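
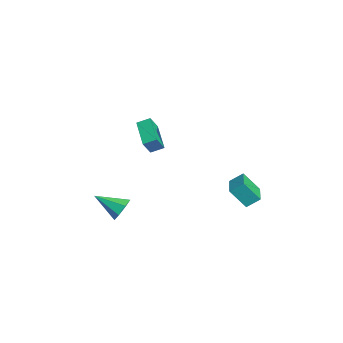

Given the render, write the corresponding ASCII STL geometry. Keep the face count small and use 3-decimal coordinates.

solid 
facet normal -0.371 0.427 -0.825
outer loop
vertex -4.305 -1.453 1.369
vertex -4.215 -0.696 1.721
vertex -2.505 -1.322 0.628
endloop
endfacet
facet normal -0.107 -0.901 -0.419
outer loop
vertex -2.105 -1.784 1.519
vertex -4.305 -1.453 1.369
vertex -2.505 -1.322 0.628
endloop
endfacet
facet normal -0.370 0.428 -0.824
outer loop
vertex -2.505 -1.322 0.628
vertex -4.215 -0.696 1.721
vertex -2.415 -0.565 0.981
endloop
endfacet
facet normal 0.923 0.067 -0.379
outer loop
vertex -2.415 -0.565 0.981
vertex -2.105 -1.784 1.519
vertex -2.505 -1.322 0.628
endloop
endfacet
facet normal -0.923 -0.067 0.380
outer loop
vertex -4.305 -1.453 1.369
vertex -3.815 -1.158 2.612
vertex -4.215 -0.696 1.721
endloop
endfacet
facet normal -0.107 -0.901 -0.420
outer loop
vertex -3.905 -1.915 2.259
vertex -4.305 -1.453 1.369
vertex -2.105 -1.784 1.519
endloop
endfacet
facet normal -0.923 -0.067 0.380
outer loop
vertex -3.905 -1.915 2.259
vertex -3.815 -1.158 2.612
vertex -4.305 -1.453 1.369
endloop
endfacet
facet normal 0.107 0.901 0.419
outer loop
vertex -4.215 -0.696 1.721
vertex -3.815 -1.158 2.612
vertex -2.415 -0.565 0.981
endloop
endfacet
facet normal 0.923 0.067 -0.380
outer loop
vertex -2.015 -1.027 1.871
vertex -2.105 -1.784 1.519
vertex -2.415 -0.565 0.981
endloop
endfacet
facet normal 0.107 0.901 0.420
outer loop
vertex -2.415 -0.565 0.981
vertex -3.815 -1.158 2.612
vertex -2.015 -1.027 1.871
endloop
endfacet
facet normal 0.370 -0.428 0.825
outer loop
vertex -2.015 -1.027 1.871
vertex -3.905 -1.915 2.259
vertex -2.105 -1.784 1.519
endloop
endfacet
facet normal 0.370 -0.428 0.824
outer loop
vertex -3.815 -1.158 2.612
vertex -3.905 -1.915 2.259
vertex -2.015 -1.027 1.871
endloop
endfacet
facet normal 0.325 0.812 -0.486
outer loop
vertex -0.243 -3.582 -3.215
vertex -0.658 -3.104 -2.694
vertex 0.113 -3.377 -2.634
endloop
endfacet
facet normal 0.617 -0.780 -0.103
outer loop
vertex -0.243 -3.582 -3.215
vertex 0.113 -3.377 -2.634
vertex -1.242 -4.556 -1.826
endloop
endfacet
facet normal 0.325 0.812 -0.484
outer loop
vertex 0.113 -3.377 -2.634
vertex -0.658 -3.104 -2.694
vertex -0.112 -2.967 -2.097
endloop
endfacet
facet normal 0.699 -0.396 0.595
outer loop
vertex 0.113 -3.377 -2.634
vertex -0.112 -2.967 -2.097
vertex -1.242 -4.556 -1.826
endloop
endfacet
facet normal 0.327 0.811 -0.485
outer loop
vertex -0.112 -2.967 -2.097
vertex -0.658 -3.104 -2.694
vertex -0.748 -2.659 -2.01
endloop
endfacet
facet normal 0.161 0.054 0.986
outer loop
vertex -0.112 -2.967 -2.097
vertex -0.748 -2.659 -2.01
vertex -1.242 -4.556 -1.826
endloop
endfacet
facet normal 0.327 0.811 -0.485
outer loop
vertex -0.748 -2.659 -2.01
vertex -0.658 -3.104 -2.694
vertex -1.316 -2.686 -2.438
endloop
endfacet
facet normal -0.593 0.229 0.772
outer loop
vertex -0.748 -2.659 -2.01
vertex -1.316 -2.686 -2.438
vertex -1.242 -4.556 -1.826
endloop
endfacet
facet normal 0.327 0.811 -0.485
outer loop
vertex -1.316 -2.686 -2.438
vertex -0.658 -3.104 -2.694
vertex -1.389 -3.027 -3.058
endloop
endfacet
facet normal -0.993 -0.001 0.117
outer loop
vertex -1.316 -2.686 -2.438
vertex -1.389 -3.027 -3.058
vertex -1.242 -4.556 -1.826
endloop
endfacet
facet normal 0.327 0.812 -0.484
outer loop
vertex -1.389 -3.027 -3.058
vertex -0.658 -3.104 -2.694
vertex -0.911 -3.426 -3.404
endloop
endfacet
facet normal -0.740 -0.464 -0.487
outer loop
vertex -1.389 -3.027 -3.058
vertex -0.911 -3.426 -3.404
vertex -1.242 -4.556 -1.826
endloop
endfacet
facet normal 0.327 0.812 -0.484
outer loop
vertex -0.911 -3.426 -3.404
vertex -0.658 -3.104 -2.694
vertex -0.243 -3.582 -3.215
endloop
endfacet
facet normal -0.024 -0.810 -0.585
outer loop
vertex -0.911 -3.426 -3.404
vertex -0.243 -3.582 -3.215
vertex -1.242 -4.556 -1.826
endloop
endfacet
facet normal -0.984 0.165 -0.071
outer loop
vertex -1.883 2.958 -1.64
vertex -1.798 3.719 -1.044
vertex -1.646 3.86 -2.827
endloop
endfacet
facet normal -0.088 -0.785 -0.614
outer loop
vertex -0.102 3.601 -2.716
vertex -1.883 2.958 -1.64
vertex -1.646 3.86 -2.827
endloop
endfacet
facet normal -0.984 0.164 -0.071
outer loop
vertex -1.646 3.86 -2.827
vertex -1.798 3.719 -1.044
vertex -1.562 4.621 -2.231
endloop
endfacet
facet normal 0.157 0.598 -0.786
outer loop
vertex -1.562 4.621 -2.231
vertex -0.102 3.601 -2.716
vertex -1.646 3.86 -2.827
endloop
endfacet
facet normal -0.157 -0.598 0.786
outer loop
vertex -1.883 2.958 -1.64
vertex -0.254 3.46 -0.933
vertex -1.798 3.719 -1.044
endloop
endfacet
facet normal -0.087 -0.785 -0.614
outer loop
vertex -0.338 2.699 -1.529
vertex -1.883 2.958 -1.64
vertex -0.102 3.601 -2.716
endloop
endfacet
facet normal -0.157 -0.598 0.786
outer loop
vertex -0.338 2.699 -1.529
vertex -0.254 3.46 -0.933
vertex -1.883 2.958 -1.64
endloop
endfacet
facet normal 0.088 0.785 0.614
outer loop
vertex -1.798 3.719 -1.044
vertex -0.254 3.46 -0.933
vertex -1.562 4.621 -2.231
endloop
endfacet
facet normal 0.157 0.598 -0.786
outer loop
vertex -0.017 4.362 -2.12
vertex -0.102 3.601 -2.716
vertex -1.562 4.621 -2.231
endloop
endfacet
facet normal 0.087 0.785 0.614
outer loop
vertex -1.562 4.621 -2.231
vertex -0.254 3.46 -0.933
vertex -0.017 4.362 -2.12
endloop
endfacet
facet normal 0.984 -0.165 0.070
outer loop
vertex -0.017 4.362 -2.12
vertex -0.338 2.699 -1.529
vertex -0.102 3.601 -2.716
endloop
endfacet
facet normal 0.984 -0.165 0.071
outer loop
vertex -0.254 3.46 -0.933
vertex -0.338 2.699 -1.529
vertex -0.017 4.362 -2.12
endloop
endfacet

endsolid


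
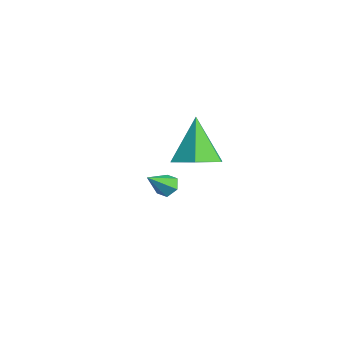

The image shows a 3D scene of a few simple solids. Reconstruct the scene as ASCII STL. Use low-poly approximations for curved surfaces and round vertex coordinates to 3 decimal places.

solid 
facet normal 0.508 -0.272 -0.818
outer loop
vertex 5.081 2.493 1.314
vertex 4.395 2.941 0.739
vertex 5.19 3.455 1.062
endloop
endfacet
facet normal 0.568 0.148 0.809
outer loop
vertex 5.081 2.493 1.314
vertex 5.19 3.455 1.062
vertex 3.425 3.459 2.301
endloop
endfacet
facet normal 0.508 -0.272 -0.817
outer loop
vertex 5.19 3.455 1.062
vertex 4.395 2.941 0.739
vertex 4.504 3.902 0.487
endloop
endfacet
facet normal 0.265 0.889 0.375
outer loop
vertex 5.19 3.455 1.062
vertex 4.504 3.902 0.487
vertex 3.425 3.459 2.301
endloop
endfacet
facet normal 0.507 -0.272 -0.818
outer loop
vertex 4.504 3.902 0.487
vertex 4.395 2.941 0.739
vertex 3.709 3.388 0.165
endloop
endfacet
facet normal -0.513 0.853 -0.097
outer loop
vertex 4.504 3.902 0.487
vertex 3.709 3.388 0.165
vertex 3.425 3.459 2.301
endloop
endfacet
facet normal 0.508 -0.271 -0.818
outer loop
vertex 3.709 3.388 0.165
vertex 4.395 2.941 0.739
vertex 3.601 2.426 0.417
endloop
endfacet
facet normal -0.988 0.076 -0.134
outer loop
vertex 3.709 3.388 0.165
vertex 3.601 2.426 0.417
vertex 3.425 3.459 2.301
endloop
endfacet
facet normal 0.508 -0.272 -0.818
outer loop
vertex 3.601 2.426 0.417
vertex 4.395 2.941 0.739
vertex 4.286 1.979 0.991
endloop
endfacet
facet normal -0.685 -0.664 0.300
outer loop
vertex 3.601 2.426 0.417
vertex 4.286 1.979 0.991
vertex 3.425 3.459 2.301
endloop
endfacet
facet normal 0.508 -0.272 -0.818
outer loop
vertex 4.286 1.979 0.991
vertex 4.395 2.941 0.739
vertex 5.081 2.493 1.314
endloop
endfacet
facet normal 0.093 -0.629 0.772
outer loop
vertex 4.286 1.979 0.991
vertex 5.081 2.493 1.314
vertex 3.425 3.459 2.301
endloop
endfacet
facet normal -0.106 0.712 -0.694
outer loop
vertex 1.108 3.578 -3.564
vertex 0.721 3.799 -3.278
vertex 1.224 3.948 -3.202
endloop
endfacet
facet normal 0.950 -0.313 0.016
outer loop
vertex 1.108 3.578 -3.564
vertex 1.224 3.948 -3.202
vertex 0.859 2.881 -2.382
endloop
endfacet
facet normal -0.106 0.712 -0.694
outer loop
vertex 1.224 3.948 -3.202
vertex 0.721 3.799 -3.278
vertex 0.837 4.169 -2.916
endloop
endfacet
facet normal 0.671 0.294 0.681
outer loop
vertex 1.224 3.948 -3.202
vertex 0.837 4.169 -2.916
vertex 0.859 2.881 -2.382
endloop
endfacet
facet normal -0.108 0.712 -0.694
outer loop
vertex 0.837 4.169 -2.916
vertex 0.721 3.799 -3.278
vertex 0.334 4.02 -2.991
endloop
endfacet
facet normal -0.243 0.368 0.898
outer loop
vertex 0.837 4.169 -2.916
vertex 0.334 4.02 -2.991
vertex 0.859 2.881 -2.382
endloop
endfacet
facet normal -0.107 0.713 -0.693
outer loop
vertex 0.334 4.02 -2.991
vertex 0.721 3.799 -3.278
vertex 0.218 3.651 -3.353
endloop
endfacet
facet normal -0.878 -0.165 0.449
outer loop
vertex 0.334 4.02 -2.991
vertex 0.218 3.651 -3.353
vertex 0.859 2.881 -2.382
endloop
endfacet
facet normal -0.106 0.712 -0.694
outer loop
vertex 0.218 3.651 -3.353
vertex 0.721 3.799 -3.278
vertex 0.605 3.43 -3.639
endloop
endfacet
facet normal -0.599 -0.771 -0.216
outer loop
vertex 0.218 3.651 -3.353
vertex 0.605 3.43 -3.639
vertex 0.859 2.881 -2.382
endloop
endfacet
facet normal -0.106 0.712 -0.694
outer loop
vertex 0.605 3.43 -3.639
vertex 0.721 3.799 -3.278
vertex 1.108 3.578 -3.564
endloop
endfacet
facet normal 0.313 -0.845 -0.433
outer loop
vertex 0.605 3.43 -3.639
vertex 1.108 3.578 -3.564
vertex 0.859 2.881 -2.382
endloop
endfacet

endsolid


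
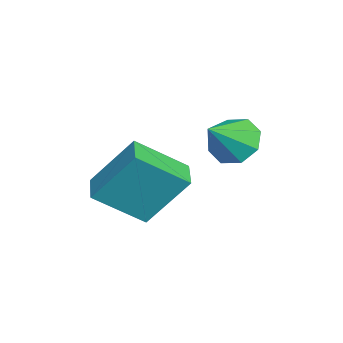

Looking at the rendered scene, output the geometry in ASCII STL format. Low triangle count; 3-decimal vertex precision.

solid 
facet normal -0.611 0.485 -0.625
outer loop
vertex -2.498 1.751 -0.988
vertex -3.139 1.55 -0.517
vertex -2.613 2.179 -0.543
endloop
endfacet
facet normal 0.968 0.251 0.008
outer loop
vertex -2.498 1.751 -0.988
vertex -2.613 2.179 -0.543
vertex -2.281 0.87 0.357
endloop
endfacet
facet normal -0.612 0.486 -0.625
outer loop
vertex -2.613 2.179 -0.543
vertex -3.139 1.55 -0.517
vertex -3.036 2.238 -0.083
endloop
endfacet
facet normal 0.656 0.534 0.534
outer loop
vertex -2.613 2.179 -0.543
vertex -3.036 2.238 -0.083
vertex -2.281 0.87 0.357
endloop
endfacet
facet normal -0.612 0.485 -0.624
outer loop
vertex -3.036 2.238 -0.083
vertex -3.139 1.55 -0.517
vertex -3.519 1.894 0.123
endloop
endfacet
facet normal 0.130 0.368 0.921
outer loop
vertex -3.036 2.238 -0.083
vertex -3.519 1.894 0.123
vertex -2.281 0.87 0.357
endloop
endfacet
facet normal -0.612 0.485 -0.624
outer loop
vertex -3.519 1.894 0.123
vertex -3.139 1.55 -0.517
vertex -3.779 1.348 -0.046
endloop
endfacet
facet normal -0.301 -0.148 0.942
outer loop
vertex -3.519 1.894 0.123
vertex -3.779 1.348 -0.046
vertex -2.281 0.87 0.357
endloop
endfacet
facet normal -0.613 0.485 -0.624
outer loop
vertex -3.779 1.348 -0.046
vertex -3.139 1.55 -0.517
vertex -3.664 0.92 -0.491
endloop
endfacet
facet normal -0.385 -0.713 0.586
outer loop
vertex -3.779 1.348 -0.046
vertex -3.664 0.92 -0.491
vertex -2.281 0.87 0.357
endloop
endfacet
facet normal -0.612 0.484 -0.625
outer loop
vertex -3.664 0.92 -0.491
vertex -3.139 1.55 -0.517
vertex -3.241 0.861 -0.951
endloop
endfacet
facet normal -0.073 -0.995 0.060
outer loop
vertex -3.664 0.92 -0.491
vertex -3.241 0.861 -0.951
vertex -2.281 0.87 0.357
endloop
endfacet
facet normal -0.612 0.484 -0.625
outer loop
vertex -3.241 0.861 -0.951
vertex -3.139 1.55 -0.517
vertex -2.758 1.205 -1.157
endloop
endfacet
facet normal 0.452 -0.830 -0.326
outer loop
vertex -3.241 0.861 -0.951
vertex -2.758 1.205 -1.157
vertex -2.281 0.87 0.357
endloop
endfacet
facet normal -0.612 0.485 -0.625
outer loop
vertex -2.758 1.205 -1.157
vertex -3.139 1.55 -0.517
vertex -2.498 1.751 -0.988
endloop
endfacet
facet normal 0.884 -0.313 -0.348
outer loop
vertex -2.758 1.205 -1.157
vertex -2.498 1.751 -0.988
vertex -2.281 0.87 0.357
endloop
endfacet
facet normal -0.987 -0.106 0.123
outer loop
vertex -1.422 -0.969 0.312
vertex -1.7 0.415 -0.722
vertex -1.488 -2.114 -1.202
endloop
endfacet
facet normal 0.158 -0.791 0.591
outer loop
vertex -0.56 -2.015 -1.318
vertex -1.422 -0.969 0.312
vertex -1.488 -2.114 -1.202
endloop
endfacet
facet normal -0.987 -0.106 0.122
outer loop
vertex -1.488 -2.114 -1.202
vertex -1.7 0.415 -0.722
vertex -1.765 -0.73 -2.237
endloop
endfacet
facet normal -0.035 -0.603 -0.797
outer loop
vertex -1.765 -0.73 -2.237
vertex -0.56 -2.015 -1.318
vertex -1.488 -2.114 -1.202
endloop
endfacet
facet normal 0.035 0.603 0.797
outer loop
vertex -1.422 -0.969 0.312
vertex -0.772 0.514 -0.838
vertex -1.7 0.415 -0.722
endloop
endfacet
facet normal 0.158 -0.791 0.591
outer loop
vertex -0.495 -0.87 0.197
vertex -1.422 -0.969 0.312
vertex -0.56 -2.015 -1.318
endloop
endfacet
facet normal 0.034 0.603 0.797
outer loop
vertex -0.495 -0.87 0.197
vertex -0.772 0.514 -0.838
vertex -1.422 -0.969 0.312
endloop
endfacet
facet normal -0.158 0.791 -0.591
outer loop
vertex -1.7 0.415 -0.722
vertex -0.772 0.514 -0.838
vertex -1.765 -0.73 -2.237
endloop
endfacet
facet normal -0.035 -0.603 -0.797
outer loop
vertex -0.838 -0.631 -2.352
vertex -0.56 -2.015 -1.318
vertex -1.765 -0.73 -2.237
endloop
endfacet
facet normal -0.158 0.791 -0.591
outer loop
vertex -1.765 -0.73 -2.237
vertex -0.772 0.514 -0.838
vertex -0.838 -0.631 -2.352
endloop
endfacet
facet normal 0.987 0.106 -0.123
outer loop
vertex -0.838 -0.631 -2.352
vertex -0.495 -0.87 0.197
vertex -0.56 -2.015 -1.318
endloop
endfacet
facet normal 0.987 0.106 -0.123
outer loop
vertex -0.772 0.514 -0.838
vertex -0.495 -0.87 0.197
vertex -0.838 -0.631 -2.352
endloop
endfacet

endsolid


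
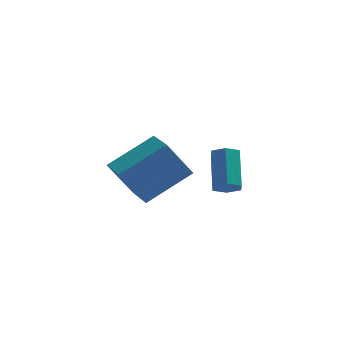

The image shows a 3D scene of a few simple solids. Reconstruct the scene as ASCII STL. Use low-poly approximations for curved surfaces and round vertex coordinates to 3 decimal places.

solid 
facet normal 0.034 -0.724 -0.689
outer loop
vertex 2.84 1.321 -2.456
vertex 2.367 1.116 -2.264
vertex 2.36 1.495 -2.663
endloop
endfacet
facet normal 0.490 0.612 -0.621
outer loop
vertex 2.84 1.321 -2.456
vertex 2.36 1.495 -2.663
vertex 2.785 2.489 -1.349
endloop
endfacet
facet normal 0.488 0.613 -0.621
outer loop
vertex 2.785 2.489 -1.349
vertex 2.36 1.495 -2.663
vertex 2.306 2.662 -1.555
endloop
endfacet
facet normal -0.034 0.725 0.688
outer loop
vertex 2.785 2.489 -1.349
vertex 2.306 2.662 -1.555
vertex 2.313 2.284 -1.156
endloop
endfacet
facet normal 0.033 -0.724 -0.689
outer loop
vertex 2.36 1.495 -2.663
vertex 2.367 1.116 -2.264
vertex 1.888 1.29 -2.47
endloop
endfacet
facet normal -0.511 0.579 -0.635
outer loop
vertex 2.36 1.495 -2.663
vertex 1.888 1.29 -2.47
vertex 2.306 2.662 -1.555
endloop
endfacet
facet normal -0.509 0.579 -0.636
outer loop
vertex 2.306 2.662 -1.555
vertex 1.888 1.29 -2.47
vertex 1.833 2.457 -1.363
endloop
endfacet
facet normal -0.035 0.725 0.688
outer loop
vertex 2.306 2.662 -1.555
vertex 1.833 2.457 -1.363
vertex 2.313 2.284 -1.156
endloop
endfacet
facet normal 0.033 -0.724 -0.689
outer loop
vertex 1.888 1.29 -2.47
vertex 2.367 1.116 -2.264
vertex 1.895 0.911 -2.071
endloop
endfacet
facet normal -0.999 -0.034 -0.014
outer loop
vertex 1.888 1.29 -2.47
vertex 1.895 0.911 -2.071
vertex 1.833 2.457 -1.363
endloop
endfacet
facet normal -0.999 -0.034 -0.014
outer loop
vertex 1.833 2.457 -1.363
vertex 1.895 0.911 -2.071
vertex 1.84 2.079 -0.964
endloop
endfacet
facet normal -0.035 0.725 0.688
outer loop
vertex 1.833 2.457 -1.363
vertex 1.84 2.079 -0.964
vertex 2.313 2.284 -1.156
endloop
endfacet
facet normal 0.034 -0.725 -0.688
outer loop
vertex 1.895 0.911 -2.071
vertex 2.367 1.116 -2.264
vertex 2.374 0.738 -1.865
endloop
endfacet
facet normal -0.488 -0.612 0.622
outer loop
vertex 1.895 0.911 -2.071
vertex 2.374 0.738 -1.865
vertex 1.84 2.079 -0.964
endloop
endfacet
facet normal -0.490 -0.612 0.621
outer loop
vertex 1.84 2.079 -0.964
vertex 2.374 0.738 -1.865
vertex 2.32 1.905 -0.757
endloop
endfacet
facet normal -0.034 0.724 0.689
outer loop
vertex 1.84 2.079 -0.964
vertex 2.32 1.905 -0.757
vertex 2.313 2.284 -1.156
endloop
endfacet
facet normal 0.035 -0.725 -0.688
outer loop
vertex 2.374 0.738 -1.865
vertex 2.367 1.116 -2.264
vertex 2.847 0.943 -2.057
endloop
endfacet
facet normal 0.509 -0.580 0.636
outer loop
vertex 2.374 0.738 -1.865
vertex 2.847 0.943 -2.057
vertex 2.32 1.905 -0.757
endloop
endfacet
facet normal 0.511 -0.579 0.635
outer loop
vertex 2.32 1.905 -0.757
vertex 2.847 0.943 -2.057
vertex 2.792 2.11 -0.95
endloop
endfacet
facet normal -0.033 0.724 0.689
outer loop
vertex 2.32 1.905 -0.757
vertex 2.792 2.11 -0.95
vertex 2.313 2.284 -1.156
endloop
endfacet
facet normal 0.035 -0.725 -0.688
outer loop
vertex 2.847 0.943 -2.057
vertex 2.367 1.116 -2.264
vertex 2.84 1.321 -2.456
endloop
endfacet
facet normal 0.999 0.034 0.014
outer loop
vertex 2.847 0.943 -2.057
vertex 2.84 1.321 -2.456
vertex 2.792 2.11 -0.95
endloop
endfacet
facet normal 0.999 0.034 0.014
outer loop
vertex 2.792 2.11 -0.95
vertex 2.84 1.321 -2.456
vertex 2.785 2.489 -1.349
endloop
endfacet
facet normal -0.033 0.724 0.689
outer loop
vertex 2.792 2.11 -0.95
vertex 2.785 2.489 -1.349
vertex 2.313 2.284 -1.156
endloop
endfacet
facet normal -0.526 -0.108 0.844
outer loop
vertex 0.448 -2.078 1.24
vertex 0.007 -0.948 1.11
vertex -1.007 -2.761 0.246
endloop
endfacet
facet normal 0.362 -0.926 0.107
outer loop
vertex -0.187 -2.592 -1.07
vertex 0.448 -2.078 1.24
vertex -1.007 -2.761 0.246
endloop
endfacet
facet normal -0.526 -0.108 0.844
outer loop
vertex -1.007 -2.761 0.246
vertex 0.007 -0.948 1.11
vertex -1.448 -1.631 0.116
endloop
endfacet
facet normal -0.770 -0.361 -0.526
outer loop
vertex -1.448 -1.631 0.116
vertex -0.187 -2.592 -1.07
vertex -1.007 -2.761 0.246
endloop
endfacet
facet normal 0.770 0.361 0.526
outer loop
vertex 0.448 -2.078 1.24
vertex 0.827 -0.779 -0.206
vertex 0.007 -0.948 1.11
endloop
endfacet
facet normal 0.362 -0.926 0.107
outer loop
vertex 1.268 -1.909 -0.076
vertex 0.448 -2.078 1.24
vertex -0.187 -2.592 -1.07
endloop
endfacet
facet normal 0.770 0.361 0.526
outer loop
vertex 1.268 -1.909 -0.076
vertex 0.827 -0.779 -0.206
vertex 0.448 -2.078 1.24
endloop
endfacet
facet normal -0.362 0.926 -0.107
outer loop
vertex 0.007 -0.948 1.11
vertex 0.827 -0.779 -0.206
vertex -1.448 -1.631 0.116
endloop
endfacet
facet normal -0.770 -0.361 -0.526
outer loop
vertex -0.628 -1.462 -1.2
vertex -0.187 -2.592 -1.07
vertex -1.448 -1.631 0.116
endloop
endfacet
facet normal -0.362 0.926 -0.107
outer loop
vertex -1.448 -1.631 0.116
vertex 0.827 -0.779 -0.206
vertex -0.628 -1.462 -1.2
endloop
endfacet
facet normal 0.526 0.108 -0.844
outer loop
vertex -0.628 -1.462 -1.2
vertex 1.268 -1.909 -0.076
vertex -0.187 -2.592 -1.07
endloop
endfacet
facet normal 0.526 0.108 -0.844
outer loop
vertex 0.827 -0.779 -0.206
vertex 1.268 -1.909 -0.076
vertex -0.628 -1.462 -1.2
endloop
endfacet

endsolid


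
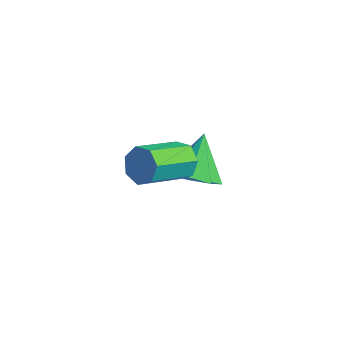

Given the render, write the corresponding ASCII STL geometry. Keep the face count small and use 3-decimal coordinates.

solid 
facet normal 0.229 -0.664 -0.712
outer loop
vertex 3.005 0.098 -0.739
vertex 2.675 -0.461 -0.324
vertex 2.432 0.033 -0.863
endloop
endfacet
facet normal -0.052 0.963 -0.263
outer loop
vertex 3.005 0.098 -0.739
vertex 2.432 0.033 -0.863
vertex 2.365 0.441 0.644
endloop
endfacet
facet normal 0.229 -0.664 -0.712
outer loop
vertex 2.432 0.033 -0.863
vertex 2.675 -0.461 -0.324
vertex 2.002 -0.321 -0.671
endloop
endfacet
facet normal -0.677 0.703 -0.220
outer loop
vertex 2.432 0.033 -0.863
vertex 2.002 -0.321 -0.671
vertex 2.365 0.441 0.644
endloop
endfacet
facet normal 0.229 -0.664 -0.712
outer loop
vertex 2.002 -0.321 -0.671
vertex 2.675 -0.461 -0.324
vertex 1.966 -0.757 -0.276
endloop
endfacet
facet normal -0.967 0.211 0.145
outer loop
vertex 2.002 -0.321 -0.671
vertex 1.966 -0.757 -0.276
vertex 2.365 0.441 0.644
endloop
endfacet
facet normal 0.228 -0.663 -0.713
outer loop
vertex 1.966 -0.757 -0.276
vertex 2.675 -0.461 -0.324
vertex 2.346 -1.02 0.09
endloop
endfacet
facet normal -0.752 -0.225 0.619
outer loop
vertex 1.966 -0.757 -0.276
vertex 2.346 -1.02 0.09
vertex 2.365 0.441 0.644
endloop
endfacet
facet normal 0.230 -0.663 -0.713
outer loop
vertex 2.346 -1.02 0.09
vertex 2.675 -0.461 -0.324
vertex 2.918 -0.955 0.214
endloop
endfacet
facet normal -0.161 -0.348 0.924
outer loop
vertex 2.346 -1.02 0.09
vertex 2.918 -0.955 0.214
vertex 2.365 0.441 0.644
endloop
endfacet
facet normal 0.228 -0.664 -0.712
outer loop
vertex 2.918 -0.955 0.214
vertex 2.675 -0.461 -0.324
vertex 3.349 -0.601 0.022
endloop
endfacet
facet normal 0.464 -0.087 0.881
outer loop
vertex 2.918 -0.955 0.214
vertex 3.349 -0.601 0.022
vertex 2.365 0.441 0.644
endloop
endfacet
facet normal 0.228 -0.664 -0.712
outer loop
vertex 3.349 -0.601 0.022
vertex 2.675 -0.461 -0.324
vertex 3.384 -0.165 -0.373
endloop
endfacet
facet normal 0.755 0.406 0.515
outer loop
vertex 3.349 -0.601 0.022
vertex 3.384 -0.165 -0.373
vertex 2.365 0.441 0.644
endloop
endfacet
facet normal 0.228 -0.664 -0.713
outer loop
vertex 3.384 -0.165 -0.373
vertex 2.675 -0.461 -0.324
vertex 3.005 0.098 -0.739
endloop
endfacet
facet normal 0.542 0.840 0.042
outer loop
vertex 3.384 -0.165 -0.373
vertex 3.005 0.098 -0.739
vertex 2.365 0.441 0.644
endloop
endfacet
facet normal 0.193 0.855 -0.481
outer loop
vertex 3.79 -1.773 2.357
vertex 3.319 -1.814 2.095
vertex 3.422 -1.572 2.567
endloop
endfacet
facet normal 0.589 0.290 0.755
outer loop
vertex 3.79 -1.773 2.357
vertex 3.422 -1.572 2.567
vertex 3.511 -3.006 3.048
endloop
endfacet
facet normal 0.587 0.290 0.756
outer loop
vertex 3.511 -3.006 3.048
vertex 3.422 -1.572 2.567
vertex 3.143 -2.805 3.257
endloop
endfacet
facet normal -0.195 -0.856 0.479
outer loop
vertex 3.511 -3.006 3.048
vertex 3.143 -2.805 3.257
vertex 3.041 -3.046 2.785
endloop
endfacet
facet normal 0.194 0.855 -0.481
outer loop
vertex 3.422 -1.572 2.567
vertex 3.319 -1.814 2.095
vertex 2.977 -1.553 2.421
endloop
endfacet
facet normal -0.247 0.515 0.821
outer loop
vertex 3.422 -1.572 2.567
vertex 2.977 -1.553 2.421
vertex 3.143 -2.805 3.257
endloop
endfacet
facet normal -0.245 0.516 0.821
outer loop
vertex 3.143 -2.805 3.257
vertex 2.977 -1.553 2.421
vertex 2.698 -2.786 3.112
endloop
endfacet
facet normal -0.193 -0.856 0.479
outer loop
vertex 3.143 -2.805 3.257
vertex 2.698 -2.786 3.112
vertex 3.041 -3.046 2.785
endloop
endfacet
facet normal 0.195 0.855 -0.480
outer loop
vertex 2.977 -1.553 2.421
vertex 3.319 -1.814 2.095
vertex 2.79 -1.73 2.03
endloop
endfacet
facet normal -0.896 0.353 0.269
outer loop
vertex 2.977 -1.553 2.421
vertex 2.79 -1.73 2.03
vertex 2.698 -2.786 3.112
endloop
endfacet
facet normal -0.896 0.353 0.268
outer loop
vertex 2.698 -2.786 3.112
vertex 2.79 -1.73 2.03
vertex 2.511 -2.963 2.72
endloop
endfacet
facet normal -0.193 -0.857 0.479
outer loop
vertex 2.698 -2.786 3.112
vertex 2.511 -2.963 2.72
vertex 3.041 -3.046 2.785
endloop
endfacet
facet normal 0.195 0.856 -0.479
outer loop
vertex 2.79 -1.73 2.03
vertex 3.319 -1.814 2.095
vertex 3.001 -1.97 1.687
endloop
endfacet
facet normal -0.872 -0.074 -0.485
outer loop
vertex 2.79 -1.73 2.03
vertex 3.001 -1.97 1.687
vertex 2.511 -2.963 2.72
endloop
endfacet
facet normal -0.871 -0.076 -0.486
outer loop
vertex 2.511 -2.963 2.72
vertex 3.001 -1.97 1.687
vertex 2.723 -3.203 2.378
endloop
endfacet
facet normal -0.193 -0.855 0.481
outer loop
vertex 2.511 -2.963 2.72
vertex 2.723 -3.203 2.378
vertex 3.041 -3.046 2.785
endloop
endfacet
facet normal 0.194 0.856 -0.479
outer loop
vertex 3.001 -1.97 1.687
vertex 3.319 -1.814 2.095
vertex 3.452 -2.092 1.652
endloop
endfacet
facet normal -0.189 -0.447 -0.874
outer loop
vertex 3.001 -1.97 1.687
vertex 3.452 -2.092 1.652
vertex 2.723 -3.203 2.378
endloop
endfacet
facet normal -0.191 -0.446 -0.874
outer loop
vertex 2.723 -3.203 2.378
vertex 3.452 -2.092 1.652
vertex 3.174 -3.325 2.342
endloop
endfacet
facet normal -0.193 -0.855 0.481
outer loop
vertex 2.723 -3.203 2.378
vertex 3.174 -3.325 2.342
vertex 3.041 -3.046 2.785
endloop
endfacet
facet normal 0.194 0.856 -0.479
outer loop
vertex 3.452 -2.092 1.652
vertex 3.319 -1.814 2.095
vertex 3.803 -2.005 1.95
endloop
endfacet
facet normal 0.633 -0.482 -0.606
outer loop
vertex 3.452 -2.092 1.652
vertex 3.803 -2.005 1.95
vertex 3.174 -3.325 2.342
endloop
endfacet
facet normal 0.635 -0.482 -0.604
outer loop
vertex 3.174 -3.325 2.342
vertex 3.803 -2.005 1.95
vertex 3.524 -3.237 2.64
endloop
endfacet
facet normal -0.194 -0.855 0.480
outer loop
vertex 3.174 -3.325 2.342
vertex 3.524 -3.237 2.64
vertex 3.041 -3.046 2.785
endloop
endfacet
facet normal 0.193 0.855 -0.481
outer loop
vertex 3.803 -2.005 1.95
vertex 3.319 -1.814 2.095
vertex 3.79 -1.773 2.357
endloop
endfacet
facet normal 0.981 -0.155 0.120
outer loop
vertex 3.803 -2.005 1.95
vertex 3.79 -1.773 2.357
vertex 3.524 -3.237 2.64
endloop
endfacet
facet normal 0.981 -0.155 0.119
outer loop
vertex 3.524 -3.237 2.64
vertex 3.79 -1.773 2.357
vertex 3.511 -3.006 3.048
endloop
endfacet
facet normal -0.195 -0.856 0.479
outer loop
vertex 3.524 -3.237 2.64
vertex 3.511 -3.006 3.048
vertex 3.041 -3.046 2.785
endloop
endfacet

endsolid


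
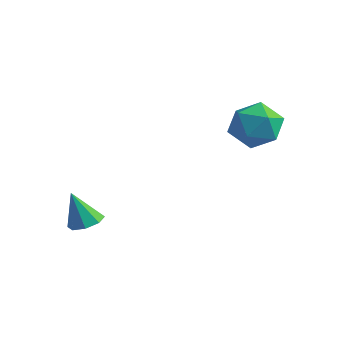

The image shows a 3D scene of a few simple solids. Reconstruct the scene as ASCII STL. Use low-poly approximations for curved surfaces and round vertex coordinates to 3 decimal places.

solid 
facet normal 0.328 0.155 -0.932
outer loop
vertex 1.179 -2.875 -0.278
vertex 0.697 -2.846 -0.443
vertex 1.038 -2.511 -0.267
endloop
endfacet
facet normal 0.669 0.238 0.704
outer loop
vertex 1.179 -2.875 -0.278
vertex 1.038 -2.511 -0.267
vertex 0.343 -3.014 0.563
endloop
endfacet
facet normal 0.329 0.155 -0.932
outer loop
vertex 1.038 -2.511 -0.267
vertex 0.697 -2.846 -0.443
vertex 0.698 -2.343 -0.359
endloop
endfacet
facet normal 0.203 0.753 0.626
outer loop
vertex 1.038 -2.511 -0.267
vertex 0.698 -2.343 -0.359
vertex 0.343 -3.014 0.563
endloop
endfacet
facet normal 0.328 0.155 -0.932
outer loop
vertex 0.698 -2.343 -0.359
vertex 0.697 -2.846 -0.443
vertex 0.357 -2.47 -0.5
endloop
endfacet
facet normal -0.460 0.793 0.400
outer loop
vertex 0.698 -2.343 -0.359
vertex 0.357 -2.47 -0.5
vertex 0.343 -3.014 0.563
endloop
endfacet
facet normal 0.328 0.155 -0.932
outer loop
vertex 0.357 -2.47 -0.5
vertex 0.697 -2.846 -0.443
vertex 0.215 -2.818 -0.608
endloop
endfacet
facet normal -0.930 0.331 0.157
outer loop
vertex 0.357 -2.47 -0.5
vertex 0.215 -2.818 -0.608
vertex 0.343 -3.014 0.563
endloop
endfacet
facet normal 0.328 0.155 -0.932
outer loop
vertex 0.215 -2.818 -0.608
vertex 0.697 -2.846 -0.443
vertex 0.356 -3.182 -0.619
endloop
endfacet
facet normal -0.931 -0.362 0.041
outer loop
vertex 0.215 -2.818 -0.608
vertex 0.356 -3.182 -0.619
vertex 0.343 -3.014 0.563
endloop
endfacet
facet normal 0.328 0.155 -0.932
outer loop
vertex 0.356 -3.182 -0.619
vertex 0.697 -2.846 -0.443
vertex 0.696 -3.349 -0.527
endloop
endfacet
facet normal -0.464 -0.878 0.120
outer loop
vertex 0.356 -3.182 -0.619
vertex 0.696 -3.349 -0.527
vertex 0.343 -3.014 0.563
endloop
endfacet
facet normal 0.328 0.155 -0.932
outer loop
vertex 0.696 -3.349 -0.527
vertex 0.697 -2.846 -0.443
vertex 1.037 -3.222 -0.386
endloop
endfacet
facet normal 0.198 -0.917 0.346
outer loop
vertex 0.696 -3.349 -0.527
vertex 1.037 -3.222 -0.386
vertex 0.343 -3.014 0.563
endloop
endfacet
facet normal 0.328 0.156 -0.932
outer loop
vertex 1.037 -3.222 -0.386
vertex 0.697 -2.846 -0.443
vertex 1.179 -2.875 -0.278
endloop
endfacet
facet normal 0.668 -0.456 0.588
outer loop
vertex 1.037 -3.222 -0.386
vertex 1.179 -2.875 -0.278
vertex 0.343 -3.014 0.563
endloop
endfacet
facet normal -0.845 0.518 -0.129
outer loop
vertex 3.227 0.38 2.43
vertex 3.046 0.274 3.191
vertex 3.466 0.904 2.969
endloop
endfacet
facet normal -0.336 0.745 -0.575
outer loop
vertex 3.227 0.38 2.43
vertex 3.466 0.904 2.969
vertex 3.955 0.68 2.393
endloop
endfacet
facet normal -0.129 0.192 -0.973
outer loop
vertex 3.227 0.38 2.43
vertex 3.955 0.68 2.393
vertex 3.837 -0.088 2.257
endloop
endfacet
facet normal -0.510 -0.379 -0.772
outer loop
vertex 3.227 0.38 2.43
vertex 3.837 -0.088 2.257
vertex 3.275 -0.339 2.751
endloop
endfacet
facet normal -0.952 -0.176 -0.251
outer loop
vertex 3.227 0.38 2.43
vertex 3.275 -0.339 2.751
vertex 3.046 0.274 3.191
endloop
endfacet
facet normal 0.222 0.958 -0.184
outer loop
vertex 3.955 0.68 2.393
vertex 3.466 0.904 2.969
vertex 4.225 0.759 3.129
endloop
endfacet
facet normal -0.601 0.590 0.539
outer loop
vertex 3.466 0.904 2.969
vertex 3.046 0.274 3.191
vertex 3.663 0.508 3.623
endloop
endfacet
facet normal -0.774 -0.534 0.341
outer loop
vertex 3.046 0.274 3.191
vertex 3.275 -0.339 2.751
vertex 3.545 -0.26 3.487
endloop
endfacet
facet normal -0.058 -0.862 -0.504
outer loop
vertex 3.275 -0.339 2.751
vertex 3.837 -0.088 2.257
vertex 4.034 -0.484 2.911
endloop
endfacet
facet normal 0.557 0.061 -0.828
outer loop
vertex 3.837 -0.088 2.257
vertex 3.955 0.68 2.393
vertex 4.454 0.146 2.689
endloop
endfacet
facet normal 0.510 0.379 0.772
outer loop
vertex 4.273 0.04 3.45
vertex 4.225 0.759 3.129
vertex 3.663 0.508 3.623
endloop
endfacet
facet normal 0.129 -0.192 0.973
outer loop
vertex 4.273 0.04 3.45
vertex 3.663 0.508 3.623
vertex 3.545 -0.26 3.487
endloop
endfacet
facet normal 0.336 -0.745 0.575
outer loop
vertex 4.273 0.04 3.45
vertex 3.545 -0.26 3.487
vertex 4.034 -0.484 2.911
endloop
endfacet
facet normal 0.845 -0.518 0.129
outer loop
vertex 4.273 0.04 3.45
vertex 4.034 -0.484 2.911
vertex 4.454 0.146 2.689
endloop
endfacet
facet normal 0.952 0.176 0.251
outer loop
vertex 4.273 0.04 3.45
vertex 4.454 0.146 2.689
vertex 4.225 0.759 3.129
endloop
endfacet
facet normal 0.058 0.862 0.504
outer loop
vertex 3.663 0.508 3.623
vertex 4.225 0.759 3.129
vertex 3.466 0.904 2.969
endloop
endfacet
facet normal -0.557 -0.061 0.828
outer loop
vertex 3.545 -0.26 3.487
vertex 3.663 0.508 3.623
vertex 3.046 0.274 3.191
endloop
endfacet
facet normal -0.222 -0.958 0.184
outer loop
vertex 4.034 -0.484 2.911
vertex 3.545 -0.26 3.487
vertex 3.275 -0.339 2.751
endloop
endfacet
facet normal 0.601 -0.590 -0.539
outer loop
vertex 4.454 0.146 2.689
vertex 4.034 -0.484 2.911
vertex 3.837 -0.088 2.257
endloop
endfacet
facet normal 0.774 0.534 -0.341
outer loop
vertex 4.225 0.759 3.129
vertex 4.454 0.146 2.689
vertex 3.955 0.68 2.393
endloop
endfacet

endsolid


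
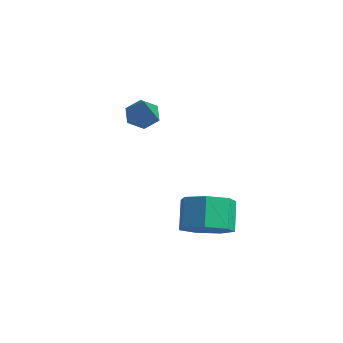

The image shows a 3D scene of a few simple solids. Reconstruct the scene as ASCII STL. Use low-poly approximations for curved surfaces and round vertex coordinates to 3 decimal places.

solid 
facet normal 0.347 -0.665 -0.662
outer loop
vertex 2.407 1.201 -3.019
vertex 1.617 0.654 -2.884
vertex 1.756 1.367 -3.527
endloop
endfacet
facet normal 0.531 0.721 -0.445
outer loop
vertex 2.407 1.201 -3.019
vertex 1.756 1.367 -3.527
vertex 1.973 2.032 -2.192
endloop
endfacet
facet normal 0.532 0.720 -0.445
outer loop
vertex 1.973 2.032 -2.192
vertex 1.756 1.367 -3.527
vertex 1.323 2.198 -2.7
endloop
endfacet
facet normal -0.346 0.666 0.661
outer loop
vertex 1.973 2.032 -2.192
vertex 1.323 2.198 -2.7
vertex 1.183 1.486 -2.056
endloop
endfacet
facet normal 0.346 -0.665 -0.662
outer loop
vertex 1.756 1.367 -3.527
vertex 1.617 0.654 -2.884
vertex 1.001 0.997 -3.55
endloop
endfacet
facet normal -0.273 0.603 -0.749
outer loop
vertex 1.756 1.367 -3.527
vertex 1.001 0.997 -3.55
vertex 1.323 2.198 -2.7
endloop
endfacet
facet normal -0.273 0.603 -0.749
outer loop
vertex 1.323 2.198 -2.7
vertex 1.001 0.997 -3.55
vertex 0.568 1.828 -2.723
endloop
endfacet
facet normal -0.346 0.666 0.661
outer loop
vertex 1.323 2.198 -2.7
vertex 0.568 1.828 -2.723
vertex 1.183 1.486 -2.056
endloop
endfacet
facet normal 0.346 -0.665 -0.662
outer loop
vertex 1.001 0.997 -3.55
vertex 1.617 0.654 -2.884
vertex 0.709 0.369 -3.072
endloop
endfacet
facet normal -0.872 0.033 -0.489
outer loop
vertex 1.001 0.997 -3.55
vertex 0.709 0.369 -3.072
vertex 0.568 1.828 -2.723
endloop
endfacet
facet normal -0.872 0.033 -0.489
outer loop
vertex 0.568 1.828 -2.723
vertex 0.709 0.369 -3.072
vertex 0.276 1.2 -2.245
endloop
endfacet
facet normal -0.347 0.665 0.661
outer loop
vertex 0.568 1.828 -2.723
vertex 0.276 1.2 -2.245
vertex 1.183 1.486 -2.056
endloop
endfacet
facet normal 0.346 -0.665 -0.662
outer loop
vertex 0.709 0.369 -3.072
vertex 1.617 0.654 -2.884
vertex 1.101 -0.044 -2.452
endloop
endfacet
facet normal -0.814 -0.563 0.140
outer loop
vertex 0.709 0.369 -3.072
vertex 1.101 -0.044 -2.452
vertex 0.276 1.2 -2.245
endloop
endfacet
facet normal -0.814 -0.563 0.139
outer loop
vertex 0.276 1.2 -2.245
vertex 1.101 -0.044 -2.452
vertex 0.668 0.787 -1.624
endloop
endfacet
facet normal -0.347 0.665 0.661
outer loop
vertex 0.276 1.2 -2.245
vertex 0.668 0.787 -1.624
vertex 1.183 1.486 -2.056
endloop
endfacet
facet normal 0.346 -0.665 -0.661
outer loop
vertex 1.101 -0.044 -2.452
vertex 1.617 0.654 -2.884
vertex 1.881 0.069 -2.157
endloop
endfacet
facet normal -0.144 -0.735 0.662
outer loop
vertex 1.101 -0.044 -2.452
vertex 1.881 0.069 -2.157
vertex 0.668 0.787 -1.624
endloop
endfacet
facet normal -0.143 -0.735 0.663
outer loop
vertex 0.668 0.787 -1.624
vertex 1.881 0.069 -2.157
vertex 1.448 0.9 -1.33
endloop
endfacet
facet normal -0.346 0.664 0.663
outer loop
vertex 0.668 0.787 -1.624
vertex 1.448 0.9 -1.33
vertex 1.183 1.486 -2.056
endloop
endfacet
facet normal 0.347 -0.665 -0.661
outer loop
vertex 1.881 0.069 -2.157
vertex 1.617 0.654 -2.884
vertex 2.462 0.623 -2.409
endloop
endfacet
facet normal 0.635 -0.353 0.687
outer loop
vertex 1.881 0.069 -2.157
vertex 2.462 0.623 -2.409
vertex 1.448 0.9 -1.33
endloop
endfacet
facet normal 0.635 -0.353 0.687
outer loop
vertex 1.448 0.9 -1.33
vertex 2.462 0.623 -2.409
vertex 2.029 1.454 -1.582
endloop
endfacet
facet normal -0.346 0.664 0.663
outer loop
vertex 1.448 0.9 -1.33
vertex 2.029 1.454 -1.582
vertex 1.183 1.486 -2.056
endloop
endfacet
facet normal 0.347 -0.665 -0.661
outer loop
vertex 2.462 0.623 -2.409
vertex 1.617 0.654 -2.884
vertex 2.407 1.201 -3.019
endloop
endfacet
facet normal 0.936 0.294 0.194
outer loop
vertex 2.462 0.623 -2.409
vertex 2.407 1.201 -3.019
vertex 2.029 1.454 -1.582
endloop
endfacet
facet normal 0.935 0.295 0.194
outer loop
vertex 2.029 1.454 -1.582
vertex 2.407 1.201 -3.019
vertex 1.973 2.032 -2.192
endloop
endfacet
facet normal -0.346 0.665 0.662
outer loop
vertex 2.029 1.454 -1.582
vertex 1.973 2.032 -2.192
vertex 1.183 1.486 -2.056
endloop
endfacet
facet normal -0.338 0.477 -0.811
outer loop
vertex -1.256 2.317 0.597
vertex -1.857 2.185 0.77
vertex -1.578 2.725 0.971
endloop
endfacet
facet normal 0.861 0.428 0.275
outer loop
vertex -1.256 2.317 0.597
vertex -1.578 2.725 0.971
vertex -1.283 1.375 2.15
endloop
endfacet
facet normal -0.338 0.477 -0.812
outer loop
vertex -1.578 2.725 0.971
vertex -1.857 2.185 0.77
vertex -2.18 2.593 1.144
endloop
endfacet
facet normal 0.068 0.665 0.744
outer loop
vertex -1.578 2.725 0.971
vertex -2.18 2.593 1.144
vertex -1.283 1.375 2.15
endloop
endfacet
facet normal -0.338 0.477 -0.812
outer loop
vertex -2.18 2.593 1.144
vertex -1.857 2.185 0.77
vertex -2.459 2.053 0.943
endloop
endfacet
facet normal -0.688 0.088 0.720
outer loop
vertex -2.18 2.593 1.144
vertex -2.459 2.053 0.943
vertex -1.283 1.375 2.15
endloop
endfacet
facet normal -0.338 0.476 -0.812
outer loop
vertex -2.459 2.053 0.943
vertex -1.857 2.185 0.77
vertex -2.137 1.645 0.57
endloop
endfacet
facet normal -0.652 -0.723 0.229
outer loop
vertex -2.459 2.053 0.943
vertex -2.137 1.645 0.57
vertex -1.283 1.375 2.15
endloop
endfacet
facet normal -0.338 0.476 -0.812
outer loop
vertex -2.137 1.645 0.57
vertex -1.857 2.185 0.77
vertex -1.535 1.777 0.397
endloop
endfacet
facet normal 0.141 -0.960 -0.241
outer loop
vertex -2.137 1.645 0.57
vertex -1.535 1.777 0.397
vertex -1.283 1.375 2.15
endloop
endfacet
facet normal -0.338 0.476 -0.812
outer loop
vertex -1.535 1.777 0.397
vertex -1.857 2.185 0.77
vertex -1.256 2.317 0.597
endloop
endfacet
facet normal 0.898 -0.383 -0.217
outer loop
vertex -1.535 1.777 0.397
vertex -1.256 2.317 0.597
vertex -1.283 1.375 2.15
endloop
endfacet

endsolid


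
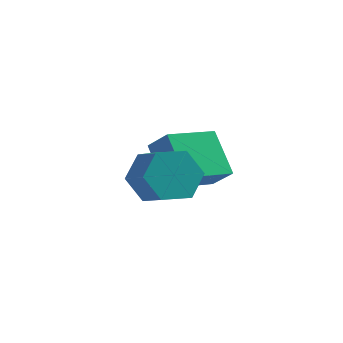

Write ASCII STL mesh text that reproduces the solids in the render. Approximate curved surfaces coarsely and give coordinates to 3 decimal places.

solid 
facet normal -0.502 -0.849 0.166
outer loop
vertex -0.656 0.173 -1.642
vertex -1.361 0.463 -2.29
vertex 0.171 -0.557 -2.869
endloop
endfacet
facet normal 0.704 -0.291 0.648
outer loop
vertex 1.021 0.877 -3.15
vertex -0.656 0.173 -1.642
vertex 0.171 -0.557 -2.869
endloop
endfacet
facet normal -0.502 -0.849 0.166
outer loop
vertex 0.171 -0.557 -2.869
vertex -1.361 0.463 -2.29
vertex -0.533 -0.267 -3.517
endloop
endfacet
facet normal 0.502 -0.443 -0.743
outer loop
vertex -0.533 -0.267 -3.517
vertex 1.021 0.877 -3.15
vertex 0.171 -0.557 -2.869
endloop
endfacet
facet normal -0.501 0.443 0.743
outer loop
vertex -0.656 0.173 -1.642
vertex -0.511 1.897 -2.571
vertex -1.361 0.463 -2.29
endloop
endfacet
facet normal 0.704 -0.290 0.648
outer loop
vertex 0.193 1.607 -1.923
vertex -0.656 0.173 -1.642
vertex 1.021 0.877 -3.15
endloop
endfacet
facet normal -0.502 0.443 0.743
outer loop
vertex 0.193 1.607 -1.923
vertex -0.511 1.897 -2.571
vertex -0.656 0.173 -1.642
endloop
endfacet
facet normal -0.704 0.290 -0.648
outer loop
vertex -1.361 0.463 -2.29
vertex -0.511 1.897 -2.571
vertex -0.533 -0.267 -3.517
endloop
endfacet
facet normal 0.501 -0.443 -0.744
outer loop
vertex 0.316 1.167 -3.798
vertex 1.021 0.877 -3.15
vertex -0.533 -0.267 -3.517
endloop
endfacet
facet normal -0.705 0.290 -0.648
outer loop
vertex -0.533 -0.267 -3.517
vertex -0.511 1.897 -2.571
vertex 0.316 1.167 -3.798
endloop
endfacet
facet normal 0.502 0.849 -0.166
outer loop
vertex 0.316 1.167 -3.798
vertex 0.193 1.607 -1.923
vertex 1.021 0.877 -3.15
endloop
endfacet
facet normal 0.502 0.848 -0.166
outer loop
vertex -0.511 1.897 -2.571
vertex 0.193 1.607 -1.923
vertex 0.316 1.167 -3.798
endloop
endfacet
facet normal -0.732 0.549 -0.403
outer loop
vertex 0.127 -1.324 -3.363
vertex -0.354 -1.392 -2.582
vertex 0.234 -0.695 -2.701
endloop
endfacet
facet normal 0.671 0.480 -0.565
outer loop
vertex 0.127 -1.324 -3.363
vertex 0.234 -0.695 -2.701
vertex 0.896 -1.901 -2.939
endloop
endfacet
facet normal 0.671 0.480 -0.565
outer loop
vertex 0.896 -1.901 -2.939
vertex 0.234 -0.695 -2.701
vertex 1.003 -1.271 -2.277
endloop
endfacet
facet normal 0.731 -0.549 0.404
outer loop
vertex 0.896 -1.901 -2.939
vertex 1.003 -1.271 -2.277
vertex 0.414 -1.968 -2.158
endloop
endfacet
facet normal -0.732 0.549 -0.404
outer loop
vertex 0.234 -0.695 -2.701
vertex -0.354 -1.392 -2.582
vertex -0.247 -0.762 -1.92
endloop
endfacet
facet normal 0.436 0.833 0.340
outer loop
vertex 0.234 -0.695 -2.701
vertex -0.247 -0.762 -1.92
vertex 1.003 -1.271 -2.277
endloop
endfacet
facet normal 0.436 0.833 0.341
outer loop
vertex 1.003 -1.271 -2.277
vertex -0.247 -0.762 -1.92
vertex 0.521 -1.338 -1.496
endloop
endfacet
facet normal 0.731 -0.549 0.404
outer loop
vertex 1.003 -1.271 -2.277
vertex 0.521 -1.338 -1.496
vertex 0.414 -1.968 -2.158
endloop
endfacet
facet normal -0.731 0.549 -0.404
outer loop
vertex -0.247 -0.762 -1.92
vertex -0.354 -1.392 -2.582
vertex -0.836 -1.459 -1.801
endloop
endfacet
facet normal -0.235 0.353 0.906
outer loop
vertex -0.247 -0.762 -1.92
vertex -0.836 -1.459 -1.801
vertex 0.521 -1.338 -1.496
endloop
endfacet
facet normal -0.235 0.352 0.906
outer loop
vertex 0.521 -1.338 -1.496
vertex -0.836 -1.459 -1.801
vertex -0.067 -2.036 -1.377
endloop
endfacet
facet normal 0.733 -0.548 0.403
outer loop
vertex 0.521 -1.338 -1.496
vertex -0.067 -2.036 -1.377
vertex 0.414 -1.968 -2.158
endloop
endfacet
facet normal -0.731 0.549 -0.404
outer loop
vertex -0.836 -1.459 -1.801
vertex -0.354 -1.392 -2.582
vertex -0.943 -2.089 -2.463
endloop
endfacet
facet normal -0.671 -0.480 0.565
outer loop
vertex -0.836 -1.459 -1.801
vertex -0.943 -2.089 -2.463
vertex -0.067 -2.036 -1.377
endloop
endfacet
facet normal -0.671 -0.480 0.565
outer loop
vertex -0.067 -2.036 -1.377
vertex -0.943 -2.089 -2.463
vertex -0.174 -2.665 -2.039
endloop
endfacet
facet normal 0.732 -0.549 0.403
outer loop
vertex -0.067 -2.036 -1.377
vertex -0.174 -2.665 -2.039
vertex 0.414 -1.968 -2.158
endloop
endfacet
facet normal -0.731 0.549 -0.404
outer loop
vertex -0.943 -2.089 -2.463
vertex -0.354 -1.392 -2.582
vertex -0.461 -2.022 -3.244
endloop
endfacet
facet normal -0.436 -0.833 -0.341
outer loop
vertex -0.943 -2.089 -2.463
vertex -0.461 -2.022 -3.244
vertex -0.174 -2.665 -2.039
endloop
endfacet
facet normal -0.437 -0.833 -0.340
outer loop
vertex -0.174 -2.665 -2.039
vertex -0.461 -2.022 -3.244
vertex 0.307 -2.598 -2.82
endloop
endfacet
facet normal 0.732 -0.549 0.404
outer loop
vertex -0.174 -2.665 -2.039
vertex 0.307 -2.598 -2.82
vertex 0.414 -1.968 -2.158
endloop
endfacet
facet normal -0.733 0.548 -0.403
outer loop
vertex -0.461 -2.022 -3.244
vertex -0.354 -1.392 -2.582
vertex 0.127 -1.324 -3.363
endloop
endfacet
facet normal 0.235 -0.353 -0.906
outer loop
vertex -0.461 -2.022 -3.244
vertex 0.127 -1.324 -3.363
vertex 0.307 -2.598 -2.82
endloop
endfacet
facet normal 0.235 -0.353 -0.906
outer loop
vertex 0.307 -2.598 -2.82
vertex 0.127 -1.324 -3.363
vertex 0.896 -1.901 -2.939
endloop
endfacet
facet normal 0.731 -0.549 0.404
outer loop
vertex 0.307 -2.598 -2.82
vertex 0.896 -1.901 -2.939
vertex 0.414 -1.968 -2.158
endloop
endfacet

endsolid


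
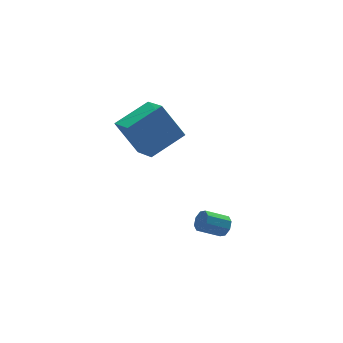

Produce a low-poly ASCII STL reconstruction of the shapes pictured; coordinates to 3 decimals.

solid 
facet normal -0.362 0.412 0.837
outer loop
vertex -0.211 1.439 3.704
vertex 1.688 1.662 4.415
vertex -0.123 2.959 2.994
endloop
endfacet
facet normal -0.931 -0.109 -0.348
outer loop
vertex 0.632 2.098 1.245
vertex -0.211 1.439 3.704
vertex -0.123 2.959 2.994
endloop
endfacet
facet normal -0.361 0.412 0.836
outer loop
vertex -0.123 2.959 2.994
vertex 1.688 1.662 4.415
vertex 1.776 3.182 3.704
endloop
endfacet
facet normal 0.052 0.905 -0.423
outer loop
vertex 1.776 3.182 3.704
vertex 0.632 2.098 1.245
vertex -0.123 2.959 2.994
endloop
endfacet
facet normal -0.052 -0.905 0.423
outer loop
vertex -0.211 1.439 3.704
vertex 2.443 0.801 2.666
vertex 1.688 1.662 4.415
endloop
endfacet
facet normal -0.931 -0.109 -0.348
outer loop
vertex 0.544 0.578 1.956
vertex -0.211 1.439 3.704
vertex 0.632 2.098 1.245
endloop
endfacet
facet normal -0.052 -0.905 0.423
outer loop
vertex 0.544 0.578 1.956
vertex 2.443 0.801 2.666
vertex -0.211 1.439 3.704
endloop
endfacet
facet normal 0.931 0.109 0.348
outer loop
vertex 1.688 1.662 4.415
vertex 2.443 0.801 2.666
vertex 1.776 3.182 3.704
endloop
endfacet
facet normal 0.052 0.905 -0.423
outer loop
vertex 2.531 2.321 1.956
vertex 0.632 2.098 1.245
vertex 1.776 3.182 3.704
endloop
endfacet
facet normal 0.931 0.109 0.348
outer loop
vertex 1.776 3.182 3.704
vertex 2.443 0.801 2.666
vertex 2.531 2.321 1.956
endloop
endfacet
facet normal 0.362 -0.412 -0.836
outer loop
vertex 2.531 2.321 1.956
vertex 0.544 0.578 1.956
vertex 0.632 2.098 1.245
endloop
endfacet
facet normal 0.361 -0.412 -0.837
outer loop
vertex 2.443 0.801 2.666
vertex 0.544 0.578 1.956
vertex 2.531 2.321 1.956
endloop
endfacet
facet normal 0.835 -0.237 -0.497
outer loop
vertex 2.124 -3.765 0.241
vertex 1.812 -3.919 -0.21
vertex 2.054 -3.434 -0.035
endloop
endfacet
facet normal 0.527 0.607 0.595
outer loop
vertex 2.124 -3.765 0.241
vertex 2.054 -3.434 -0.035
vertex 1.081 -3.467 0.861
endloop
endfacet
facet normal 0.527 0.607 0.595
outer loop
vertex 1.081 -3.467 0.861
vertex 2.054 -3.434 -0.035
vertex 1.011 -3.136 0.585
endloop
endfacet
facet normal -0.834 0.238 0.497
outer loop
vertex 1.081 -3.467 0.861
vertex 1.011 -3.136 0.585
vertex 0.768 -3.621 0.41
endloop
endfacet
facet normal 0.836 -0.238 -0.495
outer loop
vertex 2.054 -3.434 -0.035
vertex 1.812 -3.919 -0.21
vertex 1.843 -3.387 -0.414
endloop
endfacet
facet normal 0.261 0.965 -0.025
outer loop
vertex 2.054 -3.434 -0.035
vertex 1.843 -3.387 -0.414
vertex 1.011 -3.136 0.585
endloop
endfacet
facet normal 0.260 0.965 -0.026
outer loop
vertex 1.011 -3.136 0.585
vertex 1.843 -3.387 -0.414
vertex 0.799 -3.089 0.207
endloop
endfacet
facet normal -0.834 0.238 0.497
outer loop
vertex 1.011 -3.136 0.585
vertex 0.799 -3.089 0.207
vertex 0.768 -3.621 0.41
endloop
endfacet
facet normal 0.834 -0.239 -0.496
outer loop
vertex 1.843 -3.387 -0.414
vertex 1.812 -3.919 -0.21
vertex 1.613 -3.652 -0.673
endloop
endfacet
facet normal -0.160 0.758 -0.633
outer loop
vertex 1.843 -3.387 -0.414
vertex 1.613 -3.652 -0.673
vertex 0.799 -3.089 0.207
endloop
endfacet
facet normal -0.160 0.758 -0.633
outer loop
vertex 0.799 -3.089 0.207
vertex 1.613 -3.652 -0.673
vertex 0.569 -3.354 -0.052
endloop
endfacet
facet normal -0.834 0.238 0.497
outer loop
vertex 0.799 -3.089 0.207
vertex 0.569 -3.354 -0.052
vertex 0.768 -3.621 0.41
endloop
endfacet
facet normal 0.834 -0.240 -0.497
outer loop
vertex 1.613 -3.652 -0.673
vertex 1.812 -3.919 -0.21
vertex 1.499 -4.073 -0.661
endloop
endfacet
facet normal -0.486 0.107 -0.868
outer loop
vertex 1.613 -3.652 -0.673
vertex 1.499 -4.073 -0.661
vertex 0.569 -3.354 -0.052
endloop
endfacet
facet normal -0.485 0.108 -0.868
outer loop
vertex 0.569 -3.354 -0.052
vertex 1.499 -4.073 -0.661
vertex 0.456 -3.775 -0.041
endloop
endfacet
facet normal -0.835 0.237 0.497
outer loop
vertex 0.569 -3.354 -0.052
vertex 0.456 -3.775 -0.041
vertex 0.768 -3.621 0.41
endloop
endfacet
facet normal 0.834 -0.238 -0.497
outer loop
vertex 1.499 -4.073 -0.661
vertex 1.812 -3.919 -0.21
vertex 1.569 -4.404 -0.385
endloop
endfacet
facet normal -0.527 -0.607 -0.595
outer loop
vertex 1.499 -4.073 -0.661
vertex 1.569 -4.404 -0.385
vertex 0.456 -3.775 -0.041
endloop
endfacet
facet normal -0.527 -0.607 -0.595
outer loop
vertex 0.456 -3.775 -0.041
vertex 1.569 -4.404 -0.385
vertex 0.526 -4.106 0.235
endloop
endfacet
facet normal -0.835 0.237 0.497
outer loop
vertex 0.456 -3.775 -0.041
vertex 0.526 -4.106 0.235
vertex 0.768 -3.621 0.41
endloop
endfacet
facet normal 0.834 -0.238 -0.497
outer loop
vertex 1.569 -4.404 -0.385
vertex 1.812 -3.919 -0.21
vertex 1.781 -4.451 -0.007
endloop
endfacet
facet normal -0.260 -0.965 0.026
outer loop
vertex 1.569 -4.404 -0.385
vertex 1.781 -4.451 -0.007
vertex 0.526 -4.106 0.235
endloop
endfacet
facet normal -0.260 -0.965 0.025
outer loop
vertex 0.526 -4.106 0.235
vertex 1.781 -4.451 -0.007
vertex 0.737 -4.153 0.614
endloop
endfacet
facet normal -0.836 0.238 0.495
outer loop
vertex 0.526 -4.106 0.235
vertex 0.737 -4.153 0.614
vertex 0.768 -3.621 0.41
endloop
endfacet
facet normal 0.834 -0.238 -0.497
outer loop
vertex 1.781 -4.451 -0.007
vertex 1.812 -3.919 -0.21
vertex 2.011 -4.186 0.252
endloop
endfacet
facet normal 0.160 -0.758 0.633
outer loop
vertex 1.781 -4.451 -0.007
vertex 2.011 -4.186 0.252
vertex 0.737 -4.153 0.614
endloop
endfacet
facet normal 0.160 -0.758 0.633
outer loop
vertex 0.737 -4.153 0.614
vertex 2.011 -4.186 0.252
vertex 0.967 -3.888 0.873
endloop
endfacet
facet normal -0.834 0.239 0.496
outer loop
vertex 0.737 -4.153 0.614
vertex 0.967 -3.888 0.873
vertex 0.768 -3.621 0.41
endloop
endfacet
facet normal 0.835 -0.237 -0.497
outer loop
vertex 2.011 -4.186 0.252
vertex 1.812 -3.919 -0.21
vertex 2.124 -3.765 0.241
endloop
endfacet
facet normal 0.485 -0.108 0.868
outer loop
vertex 2.011 -4.186 0.252
vertex 2.124 -3.765 0.241
vertex 0.967 -3.888 0.873
endloop
endfacet
facet normal 0.485 -0.107 0.868
outer loop
vertex 0.967 -3.888 0.873
vertex 2.124 -3.765 0.241
vertex 1.081 -3.467 0.861
endloop
endfacet
facet normal -0.834 0.240 0.497
outer loop
vertex 0.967 -3.888 0.873
vertex 1.081 -3.467 0.861
vertex 0.768 -3.621 0.41
endloop
endfacet

endsolid


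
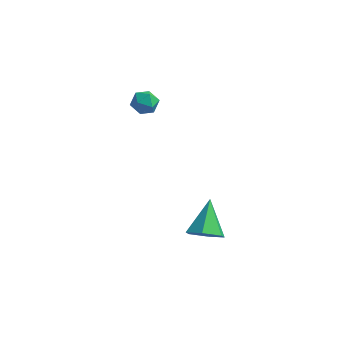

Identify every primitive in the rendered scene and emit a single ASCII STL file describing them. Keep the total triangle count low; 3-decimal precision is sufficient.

solid 
facet normal -0.600 0.712 0.365
outer loop
vertex -2.62 3.782 2.902
vertex -2.578 3.451 3.616
vertex -2.054 4.001 3.404
endloop
endfacet
facet normal -0.212 0.961 -0.181
outer loop
vertex -2.62 3.782 2.902
vertex -2.054 4.001 3.404
vertex -1.885 3.895 2.642
endloop
endfacet
facet normal -0.352 0.558 -0.752
outer loop
vertex -2.62 3.782 2.902
vertex -1.885 3.895 2.642
vertex -2.304 3.28 2.382
endloop
endfacet
facet normal -0.826 0.061 -0.561
outer loop
vertex -2.62 3.782 2.902
vertex -2.304 3.28 2.382
vertex -2.733 3.005 2.984
endloop
endfacet
facet normal -0.979 0.156 0.130
outer loop
vertex -2.62 3.782 2.902
vertex -2.733 3.005 2.984
vertex -2.578 3.451 3.616
endloop
endfacet
facet normal 0.477 0.879 -0.016
outer loop
vertex -1.885 3.895 2.642
vertex -2.054 4.001 3.404
vertex -1.387 3.635 3.196
endloop
endfacet
facet normal -0.150 0.477 0.866
outer loop
vertex -2.054 4.001 3.404
vertex -2.578 3.451 3.616
vertex -1.816 3.36 3.798
endloop
endfacet
facet normal -0.763 -0.425 0.487
outer loop
vertex -2.578 3.451 3.616
vertex -2.733 3.005 2.984
vertex -2.235 2.745 3.538
endloop
endfacet
facet normal -0.515 -0.579 -0.632
outer loop
vertex -2.733 3.005 2.984
vertex -2.304 3.28 2.382
vertex -2.066 2.639 2.776
endloop
endfacet
facet normal 0.252 0.226 -0.941
outer loop
vertex -2.304 3.28 2.382
vertex -1.885 3.895 2.642
vertex -1.542 3.189 2.564
endloop
endfacet
facet normal 0.826 -0.061 0.561
outer loop
vertex -1.5 2.858 3.278
vertex -1.387 3.635 3.196
vertex -1.816 3.36 3.798
endloop
endfacet
facet normal 0.352 -0.558 0.752
outer loop
vertex -1.5 2.858 3.278
vertex -1.816 3.36 3.798
vertex -2.235 2.745 3.538
endloop
endfacet
facet normal 0.212 -0.961 0.181
outer loop
vertex -1.5 2.858 3.278
vertex -2.235 2.745 3.538
vertex -2.066 2.639 2.776
endloop
endfacet
facet normal 0.600 -0.712 -0.365
outer loop
vertex -1.5 2.858 3.278
vertex -2.066 2.639 2.776
vertex -1.542 3.189 2.564
endloop
endfacet
facet normal 0.979 -0.156 -0.130
outer loop
vertex -1.5 2.858 3.278
vertex -1.542 3.189 2.564
vertex -1.387 3.635 3.196
endloop
endfacet
facet normal 0.515 0.579 0.632
outer loop
vertex -1.816 3.36 3.798
vertex -1.387 3.635 3.196
vertex -2.054 4.001 3.404
endloop
endfacet
facet normal -0.252 -0.226 0.941
outer loop
vertex -2.235 2.745 3.538
vertex -1.816 3.36 3.798
vertex -2.578 3.451 3.616
endloop
endfacet
facet normal -0.477 -0.879 0.016
outer loop
vertex -2.066 2.639 2.776
vertex -2.235 2.745 3.538
vertex -2.733 3.005 2.984
endloop
endfacet
facet normal 0.150 -0.477 -0.866
outer loop
vertex -1.542 3.189 2.564
vertex -2.066 2.639 2.776
vertex -2.304 3.28 2.382
endloop
endfacet
facet normal 0.763 0.425 -0.487
outer loop
vertex -1.387 3.635 3.196
vertex -1.542 3.189 2.564
vertex -1.885 3.895 2.642
endloop
endfacet
facet normal 0.125 -0.777 -0.617
outer loop
vertex 4.08 -3.693 1.018
vertex 3.223 -3.49 0.589
vertex 4.049 -3.087 0.249
endloop
endfacet
facet normal 0.863 0.414 0.291
outer loop
vertex 4.08 -3.693 1.018
vertex 4.049 -3.087 0.249
vertex 2.977 -1.95 1.811
endloop
endfacet
facet normal 0.125 -0.777 -0.617
outer loop
vertex 4.049 -3.087 0.249
vertex 3.223 -3.49 0.589
vertex 3.192 -2.884 -0.18
endloop
endfacet
facet normal 0.381 0.852 -0.359
outer loop
vertex 4.049 -3.087 0.249
vertex 3.192 -2.884 -0.18
vertex 2.977 -1.95 1.811
endloop
endfacet
facet normal 0.123 -0.777 -0.617
outer loop
vertex 3.192 -2.884 -0.18
vertex 3.223 -3.49 0.589
vertex 2.365 -3.286 0.161
endloop
endfacet
facet normal -0.530 0.745 -0.406
outer loop
vertex 3.192 -2.884 -0.18
vertex 2.365 -3.286 0.161
vertex 2.977 -1.95 1.811
endloop
endfacet
facet normal 0.123 -0.777 -0.617
outer loop
vertex 2.365 -3.286 0.161
vertex 3.223 -3.49 0.589
vertex 2.397 -3.892 0.93
endloop
endfacet
facet normal -0.960 0.198 0.196
outer loop
vertex 2.365 -3.286 0.161
vertex 2.397 -3.892 0.93
vertex 2.977 -1.95 1.811
endloop
endfacet
facet normal 0.124 -0.778 -0.616
outer loop
vertex 2.397 -3.892 0.93
vertex 3.223 -3.49 0.589
vertex 3.254 -4.095 1.359
endloop
endfacet
facet normal -0.479 -0.240 0.844
outer loop
vertex 2.397 -3.892 0.93
vertex 3.254 -4.095 1.359
vertex 2.977 -1.95 1.811
endloop
endfacet
facet normal 0.124 -0.778 -0.616
outer loop
vertex 3.254 -4.095 1.359
vertex 3.223 -3.49 0.589
vertex 4.08 -3.693 1.018
endloop
endfacet
facet normal 0.432 -0.132 0.892
outer loop
vertex 3.254 -4.095 1.359
vertex 4.08 -3.693 1.018
vertex 2.977 -1.95 1.811
endloop
endfacet

endsolid


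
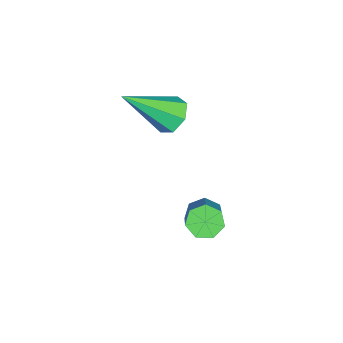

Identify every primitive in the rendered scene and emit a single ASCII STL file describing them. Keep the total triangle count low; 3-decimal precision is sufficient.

solid 
facet normal -0.347 0.677 -0.649
outer loop
vertex -1.665 0.596 0.789
vertex -2.113 0.867 1.312
vertex -1.419 1.067 1.149
endloop
endfacet
facet normal 0.920 -0.252 -0.299
outer loop
vertex -1.665 0.596 0.789
vertex -1.419 1.067 1.149
vertex -1.367 -0.587 2.708
endloop
endfacet
facet normal -0.347 0.677 -0.649
outer loop
vertex -1.419 1.067 1.149
vertex -2.113 0.867 1.312
vertex -1.696 1.388 1.632
endloop
endfacet
facet normal 0.898 0.316 0.305
outer loop
vertex -1.419 1.067 1.149
vertex -1.696 1.388 1.632
vertex -1.367 -0.587 2.708
endloop
endfacet
facet normal -0.346 0.676 -0.650
outer loop
vertex -1.696 1.388 1.632
vertex -2.113 0.867 1.312
vertex -2.287 1.317 1.873
endloop
endfacet
facet normal 0.276 0.495 0.824
outer loop
vertex -1.696 1.388 1.632
vertex -2.287 1.317 1.873
vertex -1.367 -0.587 2.708
endloop
endfacet
facet normal -0.347 0.676 -0.650
outer loop
vertex -2.287 1.317 1.873
vertex -2.113 0.867 1.312
vertex -2.747 0.907 1.692
endloop
endfacet
facet normal -0.475 0.151 0.867
outer loop
vertex -2.287 1.317 1.873
vertex -2.747 0.907 1.692
vertex -1.367 -0.587 2.708
endloop
endfacet
facet normal -0.347 0.676 -0.650
outer loop
vertex -2.747 0.907 1.692
vertex -2.113 0.867 1.312
vertex -2.73 0.467 1.225
endloop
endfacet
facet normal -0.792 -0.458 0.403
outer loop
vertex -2.747 0.907 1.692
vertex -2.73 0.467 1.225
vertex -1.367 -0.587 2.708
endloop
endfacet
facet normal -0.347 0.677 -0.649
outer loop
vertex -2.73 0.467 1.225
vertex -2.113 0.867 1.312
vertex -2.248 0.329 0.823
endloop
endfacet
facet normal -0.434 -0.873 -0.221
outer loop
vertex -2.73 0.467 1.225
vertex -2.248 0.329 0.823
vertex -1.367 -0.587 2.708
endloop
endfacet
facet normal -0.348 0.677 -0.649
outer loop
vertex -2.248 0.329 0.823
vertex -2.113 0.867 1.312
vertex -1.665 0.596 0.789
endloop
endfacet
facet normal 0.327 -0.781 -0.532
outer loop
vertex -2.248 0.329 0.823
vertex -1.665 0.596 0.789
vertex -1.367 -0.587 2.708
endloop
endfacet
facet normal -0.731 -0.172 -0.660
outer loop
vertex -0.239 2.604 -2.568
vertex -0.553 2.273 -2.134
vertex -0.587 2.89 -2.257
endloop
endfacet
facet normal 0.247 0.835 -0.491
outer loop
vertex -0.239 2.604 -2.568
vertex -0.587 2.89 -2.257
vertex 1.187 2.939 -1.28
endloop
endfacet
facet normal 0.247 0.836 -0.491
outer loop
vertex 1.187 2.939 -1.28
vertex -0.587 2.89 -2.257
vertex 0.839 3.224 -0.97
endloop
endfacet
facet normal 0.730 0.173 0.661
outer loop
vertex 1.187 2.939 -1.28
vertex 0.839 3.224 -0.97
vertex 0.873 2.607 -0.846
endloop
endfacet
facet normal -0.732 -0.172 -0.660
outer loop
vertex -0.587 2.89 -2.257
vertex -0.553 2.273 -2.134
vertex -0.909 2.71 -1.853
endloop
endfacet
facet normal -0.344 0.929 0.140
outer loop
vertex -0.587 2.89 -2.257
vertex -0.909 2.71 -1.853
vertex 0.839 3.224 -0.97
endloop
endfacet
facet normal -0.343 0.929 0.138
outer loop
vertex 0.839 3.224 -0.97
vertex -0.909 2.71 -1.853
vertex 0.517 3.045 -0.566
endloop
endfacet
facet normal 0.731 0.173 0.660
outer loop
vertex 0.839 3.224 -0.97
vertex 0.517 3.045 -0.566
vertex 0.873 2.607 -0.846
endloop
endfacet
facet normal -0.731 -0.171 -0.660
outer loop
vertex -0.909 2.71 -1.853
vertex -0.553 2.273 -2.134
vertex -0.963 2.201 -1.661
endloop
endfacet
facet normal -0.675 0.322 0.664
outer loop
vertex -0.909 2.71 -1.853
vertex -0.963 2.201 -1.661
vertex 0.517 3.045 -0.566
endloop
endfacet
facet normal -0.675 0.322 0.664
outer loop
vertex 0.517 3.045 -0.566
vertex -0.963 2.201 -1.661
vertex 0.463 2.536 -0.374
endloop
endfacet
facet normal 0.731 0.172 0.661
outer loop
vertex 0.517 3.045 -0.566
vertex 0.463 2.536 -0.374
vertex 0.873 2.607 -0.846
endloop
endfacet
facet normal -0.731 -0.172 -0.660
outer loop
vertex -0.963 2.201 -1.661
vertex -0.553 2.273 -2.134
vertex -0.709 1.746 -1.824
endloop
endfacet
facet normal -0.499 -0.525 0.689
outer loop
vertex -0.963 2.201 -1.661
vertex -0.709 1.746 -1.824
vertex 0.463 2.536 -0.374
endloop
endfacet
facet normal -0.498 -0.526 0.689
outer loop
vertex 0.463 2.536 -0.374
vertex -0.709 1.746 -1.824
vertex 0.718 2.081 -0.537
endloop
endfacet
facet normal 0.731 0.173 0.661
outer loop
vertex 0.463 2.536 -0.374
vertex 0.718 2.081 -0.537
vertex 0.873 2.607 -0.846
endloop
endfacet
facet normal -0.731 -0.172 -0.660
outer loop
vertex -0.709 1.746 -1.824
vertex -0.553 2.273 -2.134
vertex -0.337 1.687 -2.221
endloop
endfacet
facet normal 0.053 -0.979 0.196
outer loop
vertex -0.709 1.746 -1.824
vertex -0.337 1.687 -2.221
vertex 0.718 2.081 -0.537
endloop
endfacet
facet normal 0.054 -0.979 0.196
outer loop
vertex 0.718 2.081 -0.537
vertex -0.337 1.687 -2.221
vertex 1.089 2.022 -0.934
endloop
endfacet
facet normal 0.732 0.171 0.659
outer loop
vertex 0.718 2.081 -0.537
vertex 1.089 2.022 -0.934
vertex 0.873 2.607 -0.846
endloop
endfacet
facet normal -0.731 -0.172 -0.660
outer loop
vertex -0.337 1.687 -2.221
vertex -0.553 2.273 -2.134
vertex -0.128 2.069 -2.552
endloop
endfacet
facet normal 0.565 -0.695 -0.445
outer loop
vertex -0.337 1.687 -2.221
vertex -0.128 2.069 -2.552
vertex 1.089 2.022 -0.934
endloop
endfacet
facet normal 0.565 -0.695 -0.445
outer loop
vertex 1.089 2.022 -0.934
vertex -0.128 2.069 -2.552
vertex 1.298 2.404 -1.265
endloop
endfacet
facet normal 0.732 0.171 0.660
outer loop
vertex 1.089 2.022 -0.934
vertex 1.298 2.404 -1.265
vertex 0.873 2.607 -0.846
endloop
endfacet
facet normal -0.731 -0.171 -0.660
outer loop
vertex -0.128 2.069 -2.552
vertex -0.553 2.273 -2.134
vertex -0.239 2.604 -2.568
endloop
endfacet
facet normal 0.651 0.113 -0.751
outer loop
vertex -0.128 2.069 -2.552
vertex -0.239 2.604 -2.568
vertex 1.298 2.404 -1.265
endloop
endfacet
facet normal 0.651 0.114 -0.750
outer loop
vertex 1.298 2.404 -1.265
vertex -0.239 2.604 -2.568
vertex 1.187 2.939 -1.28
endloop
endfacet
facet normal 0.732 0.170 0.660
outer loop
vertex 1.298 2.404 -1.265
vertex 1.187 2.939 -1.28
vertex 0.873 2.607 -0.846
endloop
endfacet

endsolid


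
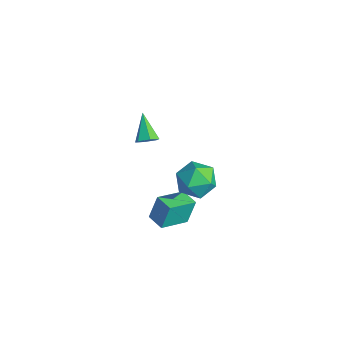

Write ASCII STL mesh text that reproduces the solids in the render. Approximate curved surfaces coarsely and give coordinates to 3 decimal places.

solid 
facet normal -0.956 0.267 -0.122
outer loop
vertex -2.62 2.112 -2.406
vertex -2.926 0.997 -2.45
vertex -2.901 1.55 -1.434
endloop
endfacet
facet normal -0.603 0.754 0.261
outer loop
vertex -2.62 2.112 -2.406
vertex -2.901 1.55 -1.434
vertex -1.999 2.275 -1.444
endloop
endfacet
facet normal -0.056 0.990 -0.132
outer loop
vertex -2.62 2.112 -2.406
vertex -1.999 2.275 -1.444
vertex -1.467 2.169 -2.465
endloop
endfacet
facet normal -0.071 0.649 -0.758
outer loop
vertex -2.62 2.112 -2.406
vertex -1.467 2.169 -2.465
vertex -2.04 1.38 -3.087
endloop
endfacet
facet normal -0.628 0.202 -0.752
outer loop
vertex -2.62 2.112 -2.406
vertex -2.04 1.38 -3.087
vertex -2.926 0.997 -2.45
endloop
endfacet
facet normal -0.336 0.429 0.839
outer loop
vertex -1.999 2.275 -1.444
vertex -2.901 1.55 -1.434
vertex -1.92 1.26 -0.893
endloop
endfacet
facet normal -0.907 -0.359 0.218
outer loop
vertex -2.901 1.55 -1.434
vertex -2.926 0.997 -2.45
vertex -2.493 0.471 -1.515
endloop
endfacet
facet normal -0.376 -0.465 -0.802
outer loop
vertex -2.926 0.997 -2.45
vertex -2.04 1.38 -3.087
vertex -1.961 0.365 -2.536
endloop
endfacet
facet normal 0.524 0.259 -0.811
outer loop
vertex -2.04 1.38 -3.087
vertex -1.467 2.169 -2.465
vertex -1.059 1.09 -2.546
endloop
endfacet
facet normal 0.549 0.811 0.202
outer loop
vertex -1.467 2.169 -2.465
vertex -1.999 2.275 -1.444
vertex -1.034 1.643 -1.53
endloop
endfacet
facet normal 0.071 -0.649 0.758
outer loop
vertex -1.34 0.528 -1.574
vertex -1.92 1.26 -0.893
vertex -2.493 0.471 -1.515
endloop
endfacet
facet normal 0.056 -0.990 0.132
outer loop
vertex -1.34 0.528 -1.574
vertex -2.493 0.471 -1.515
vertex -1.961 0.365 -2.536
endloop
endfacet
facet normal 0.603 -0.754 -0.261
outer loop
vertex -1.34 0.528 -1.574
vertex -1.961 0.365 -2.536
vertex -1.059 1.09 -2.546
endloop
endfacet
facet normal 0.956 -0.267 0.122
outer loop
vertex -1.34 0.528 -1.574
vertex -1.059 1.09 -2.546
vertex -1.034 1.643 -1.53
endloop
endfacet
facet normal 0.628 -0.202 0.752
outer loop
vertex -1.34 0.528 -1.574
vertex -1.034 1.643 -1.53
vertex -1.92 1.26 -0.893
endloop
endfacet
facet normal -0.524 -0.259 0.811
outer loop
vertex -2.493 0.471 -1.515
vertex -1.92 1.26 -0.893
vertex -2.901 1.55 -1.434
endloop
endfacet
facet normal -0.549 -0.811 -0.202
outer loop
vertex -1.961 0.365 -2.536
vertex -2.493 0.471 -1.515
vertex -2.926 0.997 -2.45
endloop
endfacet
facet normal 0.336 -0.429 -0.839
outer loop
vertex -1.059 1.09 -2.546
vertex -1.961 0.365 -2.536
vertex -2.04 1.38 -3.087
endloop
endfacet
facet normal 0.907 0.359 -0.218
outer loop
vertex -1.034 1.643 -1.53
vertex -1.059 1.09 -2.546
vertex -1.467 2.169 -2.465
endloop
endfacet
facet normal 0.376 0.465 0.802
outer loop
vertex -1.92 1.26 -0.893
vertex -1.034 1.643 -1.53
vertex -1.999 2.275 -1.444
endloop
endfacet
facet normal -0.984 -0.176 0.004
outer loop
vertex -1.913 -0.852 -2.296
vertex -2.198 0.726 -2.918
vertex -1.826 -1.366 -3.638
endloop
endfacet
facet normal 0.166 -0.917 0.362
outer loop
vertex -0.822 -1.186 -3.642
vertex -1.913 -0.852 -2.296
vertex -1.826 -1.366 -3.638
endloop
endfacet
facet normal -0.984 -0.176 0.004
outer loop
vertex -1.826 -1.366 -3.638
vertex -2.198 0.726 -2.918
vertex -2.111 0.212 -4.26
endloop
endfacet
facet normal 0.060 -0.357 -0.932
outer loop
vertex -2.111 0.212 -4.26
vertex -0.822 -1.186 -3.642
vertex -1.826 -1.366 -3.638
endloop
endfacet
facet normal -0.060 0.357 0.932
outer loop
vertex -1.913 -0.852 -2.296
vertex -1.194 0.906 -2.922
vertex -2.198 0.726 -2.918
endloop
endfacet
facet normal 0.166 -0.917 0.362
outer loop
vertex -0.909 -0.672 -2.3
vertex -1.913 -0.852 -2.296
vertex -0.822 -1.186 -3.642
endloop
endfacet
facet normal -0.060 0.357 0.932
outer loop
vertex -0.909 -0.672 -2.3
vertex -1.194 0.906 -2.922
vertex -1.913 -0.852 -2.296
endloop
endfacet
facet normal -0.166 0.917 -0.362
outer loop
vertex -2.198 0.726 -2.918
vertex -1.194 0.906 -2.922
vertex -2.111 0.212 -4.26
endloop
endfacet
facet normal 0.060 -0.357 -0.932
outer loop
vertex -1.107 0.392 -4.264
vertex -0.822 -1.186 -3.642
vertex -2.111 0.212 -4.26
endloop
endfacet
facet normal -0.166 0.917 -0.362
outer loop
vertex -2.111 0.212 -4.26
vertex -1.194 0.906 -2.922
vertex -1.107 0.392 -4.264
endloop
endfacet
facet normal 0.984 0.176 -0.004
outer loop
vertex -1.107 0.392 -4.264
vertex -0.909 -0.672 -2.3
vertex -0.822 -1.186 -3.642
endloop
endfacet
facet normal 0.984 0.176 -0.004
outer loop
vertex -1.194 0.906 -2.922
vertex -0.909 -0.672 -2.3
vertex -1.107 0.392 -4.264
endloop
endfacet
facet normal 0.757 -0.223 -0.614
outer loop
vertex -1.363 -1.47 3.386
vertex -1.736 -1.444 2.917
vertex -1.445 -0.951 3.097
endloop
endfacet
facet normal 0.369 0.496 0.786
outer loop
vertex -1.363 -1.47 3.386
vertex -1.445 -0.951 3.097
vertex -2.924 -1.096 3.883
endloop
endfacet
facet normal 0.756 -0.222 -0.615
outer loop
vertex -1.445 -0.951 3.097
vertex -1.736 -1.444 2.917
vertex -1.819 -0.925 2.628
endloop
endfacet
facet normal -0.048 0.994 0.093
outer loop
vertex -1.445 -0.951 3.097
vertex -1.819 -0.925 2.628
vertex -2.924 -1.096 3.883
endloop
endfacet
facet normal 0.757 -0.221 -0.615
outer loop
vertex -1.819 -0.925 2.628
vertex -1.736 -1.444 2.917
vertex -2.109 -1.418 2.448
endloop
endfacet
facet normal -0.655 0.567 -0.499
outer loop
vertex -1.819 -0.925 2.628
vertex -2.109 -1.418 2.448
vertex -2.924 -1.096 3.883
endloop
endfacet
facet normal 0.757 -0.223 -0.614
outer loop
vertex -2.109 -1.418 2.448
vertex -1.736 -1.444 2.917
vertex -2.027 -1.937 2.737
endloop
endfacet
facet normal -0.845 -0.356 -0.400
outer loop
vertex -2.109 -1.418 2.448
vertex -2.027 -1.937 2.737
vertex -2.924 -1.096 3.883
endloop
endfacet
facet normal 0.756 -0.222 -0.615
outer loop
vertex -2.027 -1.937 2.737
vertex -1.736 -1.444 2.917
vertex -1.653 -1.963 3.206
endloop
endfacet
facet normal -0.427 -0.855 0.293
outer loop
vertex -2.027 -1.937 2.737
vertex -1.653 -1.963 3.206
vertex -2.924 -1.096 3.883
endloop
endfacet
facet normal 0.757 -0.221 -0.615
outer loop
vertex -1.653 -1.963 3.206
vertex -1.736 -1.444 2.917
vertex -1.363 -1.47 3.386
endloop
endfacet
facet normal 0.179 -0.429 0.885
outer loop
vertex -1.653 -1.963 3.206
vertex -1.363 -1.47 3.386
vertex -2.924 -1.096 3.883
endloop
endfacet

endsolid


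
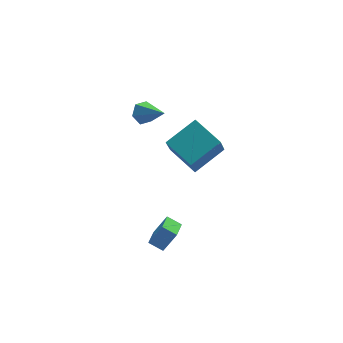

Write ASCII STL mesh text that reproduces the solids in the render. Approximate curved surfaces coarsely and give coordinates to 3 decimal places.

solid 
facet normal -0.258 -0.441 0.860
outer loop
vertex 1.987 -0.793 3.918
vertex 1.113 0.861 4.503
vertex 0.204 -1.43 3.056
endloop
endfacet
facet normal 0.446 -0.844 -0.299
outer loop
vertex 0.667 -0.641 1.517
vertex 1.987 -0.793 3.918
vertex 0.204 -1.43 3.056
endloop
endfacet
facet normal -0.259 -0.440 0.860
outer loop
vertex 0.204 -1.43 3.056
vertex 1.113 0.861 4.503
vertex -0.669 0.225 3.641
endloop
endfacet
facet normal -0.857 -0.306 -0.415
outer loop
vertex -0.669 0.225 3.641
vertex 0.667 -0.641 1.517
vertex 0.204 -1.43 3.056
endloop
endfacet
facet normal 0.857 0.306 0.415
outer loop
vertex 1.987 -0.793 3.918
vertex 1.576 1.65 2.964
vertex 1.113 0.861 4.503
endloop
endfacet
facet normal 0.446 -0.844 -0.298
outer loop
vertex 2.449 -0.005 2.379
vertex 1.987 -0.793 3.918
vertex 0.667 -0.641 1.517
endloop
endfacet
facet normal 0.857 0.306 0.414
outer loop
vertex 2.449 -0.005 2.379
vertex 1.576 1.65 2.964
vertex 1.987 -0.793 3.918
endloop
endfacet
facet normal -0.446 0.844 0.299
outer loop
vertex 1.113 0.861 4.503
vertex 1.576 1.65 2.964
vertex -0.669 0.225 3.641
endloop
endfacet
facet normal -0.857 -0.306 -0.414
outer loop
vertex -0.207 1.013 2.102
vertex 0.667 -0.641 1.517
vertex -0.669 0.225 3.641
endloop
endfacet
facet normal -0.446 0.844 0.298
outer loop
vertex -0.669 0.225 3.641
vertex 1.576 1.65 2.964
vertex -0.207 1.013 2.102
endloop
endfacet
facet normal 0.259 0.441 -0.860
outer loop
vertex -0.207 1.013 2.102
vertex 2.449 -0.005 2.379
vertex 0.667 -0.641 1.517
endloop
endfacet
facet normal 0.258 0.440 -0.860
outer loop
vertex 1.576 1.65 2.964
vertex 2.449 -0.005 2.379
vertex -0.207 1.013 2.102
endloop
endfacet
facet normal -0.512 0.021 -0.859
outer loop
vertex -1.981 -0.969 -3.726
vertex -1.416 0.055 -4.037
vertex -1.31 -1.464 -4.138
endloop
endfacet
facet normal -0.467 -0.846 0.257
outer loop
vertex -0.564 -1.495 -2.883
vertex -1.981 -0.969 -3.726
vertex -1.31 -1.464 -4.138
endloop
endfacet
facet normal -0.511 0.022 -0.860
outer loop
vertex -1.31 -1.464 -4.138
vertex -1.416 0.055 -4.037
vertex -0.745 -0.44 -4.448
endloop
endfacet
facet normal 0.722 -0.532 -0.442
outer loop
vertex -0.745 -0.44 -4.448
vertex -0.564 -1.495 -2.883
vertex -1.31 -1.464 -4.138
endloop
endfacet
facet normal -0.722 0.533 0.442
outer loop
vertex -1.981 -0.969 -3.726
vertex -0.67 0.024 -2.782
vertex -1.416 0.055 -4.037
endloop
endfacet
facet normal -0.467 -0.846 0.257
outer loop
vertex -1.235 -1.0 -2.472
vertex -1.981 -0.969 -3.726
vertex -0.564 -1.495 -2.883
endloop
endfacet
facet normal -0.722 0.532 0.443
outer loop
vertex -1.235 -1.0 -2.472
vertex -0.67 0.024 -2.782
vertex -1.981 -0.969 -3.726
endloop
endfacet
facet normal 0.467 0.846 -0.257
outer loop
vertex -1.416 0.055 -4.037
vertex -0.67 0.024 -2.782
vertex -0.745 -0.44 -4.448
endloop
endfacet
facet normal 0.722 -0.533 -0.442
outer loop
vertex 0.001 -0.471 -3.194
vertex -0.564 -1.495 -2.883
vertex -0.745 -0.44 -4.448
endloop
endfacet
facet normal 0.467 0.846 -0.257
outer loop
vertex -0.745 -0.44 -4.448
vertex -0.67 0.024 -2.782
vertex 0.001 -0.471 -3.194
endloop
endfacet
facet normal 0.511 -0.021 0.859
outer loop
vertex 0.001 -0.471 -3.194
vertex -1.235 -1.0 -2.472
vertex -0.564 -1.495 -2.883
endloop
endfacet
facet normal 0.511 -0.022 0.859
outer loop
vertex -0.67 0.024 -2.782
vertex -1.235 -1.0 -2.472
vertex 0.001 -0.471 -3.194
endloop
endfacet
facet normal -0.419 0.724 -0.548
outer loop
vertex -0.531 3.601 2.223
vertex -0.898 3.848 2.83
vertex -0.218 4.118 2.667
endloop
endfacet
facet normal 0.899 -0.216 -0.382
outer loop
vertex -0.531 3.601 2.223
vertex -0.218 4.118 2.667
vertex -0.102 2.472 3.87
endloop
endfacet
facet normal -0.419 0.724 -0.548
outer loop
vertex -0.218 4.118 2.667
vertex -0.898 3.848 2.83
vertex -0.584 4.365 3.273
endloop
endfacet
facet normal 0.860 0.339 0.381
outer loop
vertex -0.218 4.118 2.667
vertex -0.584 4.365 3.273
vertex -0.102 2.472 3.87
endloop
endfacet
facet normal -0.420 0.724 -0.547
outer loop
vertex -0.584 4.365 3.273
vertex -0.898 3.848 2.83
vertex -1.264 4.094 3.436
endloop
endfacet
facet normal 0.097 0.322 0.942
outer loop
vertex -0.584 4.365 3.273
vertex -1.264 4.094 3.436
vertex -0.102 2.472 3.87
endloop
endfacet
facet normal -0.419 0.724 -0.547
outer loop
vertex -1.264 4.094 3.436
vertex -0.898 3.848 2.83
vertex -1.578 3.577 2.992
endloop
endfacet
facet normal -0.627 -0.252 0.737
outer loop
vertex -1.264 4.094 3.436
vertex -1.578 3.577 2.992
vertex -0.102 2.472 3.87
endloop
endfacet
facet normal -0.419 0.724 -0.547
outer loop
vertex -1.578 3.577 2.992
vertex -0.898 3.848 2.83
vertex -1.212 3.331 2.386
endloop
endfacet
facet normal -0.589 -0.808 -0.027
outer loop
vertex -1.578 3.577 2.992
vertex -1.212 3.331 2.386
vertex -0.102 2.472 3.87
endloop
endfacet
facet normal -0.418 0.725 -0.548
outer loop
vertex -1.212 3.331 2.386
vertex -0.898 3.848 2.83
vertex -0.531 3.601 2.223
endloop
endfacet
facet normal 0.173 -0.791 -0.587
outer loop
vertex -1.212 3.331 2.386
vertex -0.531 3.601 2.223
vertex -0.102 2.472 3.87
endloop
endfacet

endsolid
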